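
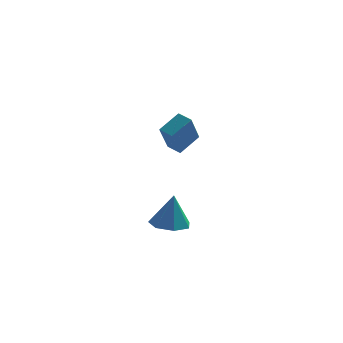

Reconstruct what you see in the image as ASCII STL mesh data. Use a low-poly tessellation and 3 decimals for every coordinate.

solid 
facet normal -0.102 -0.031 -0.994
outer loop
vertex 3.652 -1.988 -1.39
vertex 2.794 -2.529 -1.285
vertex 2.906 -1.516 -1.328
endloop
endfacet
facet normal 0.519 0.772 0.367
outer loop
vertex 3.652 -1.988 -1.39
vertex 2.906 -1.516 -1.328
vertex 2.986 -2.471 0.565
endloop
endfacet
facet normal -0.104 -0.031 -0.994
outer loop
vertex 2.906 -1.516 -1.328
vertex 2.794 -2.529 -1.285
vertex 2.076 -1.806 -1.232
endloop
endfacet
facet normal -0.249 0.860 0.445
outer loop
vertex 2.906 -1.516 -1.328
vertex 2.076 -1.806 -1.232
vertex 2.986 -2.471 0.565
endloop
endfacet
facet normal -0.104 -0.031 -0.994
outer loop
vertex 2.076 -1.806 -1.232
vertex 2.794 -2.529 -1.285
vertex 1.786 -2.641 -1.176
endloop
endfacet
facet normal -0.796 0.311 0.519
outer loop
vertex 2.076 -1.806 -1.232
vertex 1.786 -2.641 -1.176
vertex 2.986 -2.471 0.565
endloop
endfacet
facet normal -0.104 -0.031 -0.994
outer loop
vertex 1.786 -2.641 -1.176
vertex 2.794 -2.529 -1.285
vertex 2.255 -3.391 -1.202
endloop
endfacet
facet normal -0.709 -0.462 0.534
outer loop
vertex 1.786 -2.641 -1.176
vertex 2.255 -3.391 -1.202
vertex 2.986 -2.471 0.565
endloop
endfacet
facet normal -0.104 -0.031 -0.994
outer loop
vertex 2.255 -3.391 -1.202
vertex 2.794 -2.529 -1.285
vertex 3.13 -3.492 -1.29
endloop
endfacet
facet normal -0.053 -0.877 0.478
outer loop
vertex 2.255 -3.391 -1.202
vertex 3.13 -3.492 -1.29
vertex 2.986 -2.471 0.565
endloop
endfacet
facet normal -0.103 -0.031 -0.994
outer loop
vertex 3.13 -3.492 -1.29
vertex 2.794 -2.529 -1.285
vertex 3.752 -2.867 -1.374
endloop
endfacet
facet normal 0.677 -0.621 0.394
outer loop
vertex 3.13 -3.492 -1.29
vertex 3.752 -2.867 -1.374
vertex 2.986 -2.471 0.565
endloop
endfacet
facet normal -0.103 -0.030 -0.994
outer loop
vertex 3.752 -2.867 -1.374
vertex 2.794 -2.529 -1.285
vertex 3.652 -1.988 -1.39
endloop
endfacet
facet normal 0.932 0.112 0.345
outer loop
vertex 3.752 -2.867 -1.374
vertex 3.652 -1.988 -1.39
vertex 2.986 -2.471 0.565
endloop
endfacet
facet normal -0.567 -0.607 -0.557
outer loop
vertex 2.258 2.014 2.699
vertex 1.564 2.439 2.942
vertex 2.483 3.329 1.039
endloop
endfacet
facet normal 0.817 -0.501 -0.286
outer loop
vertex 3.316 4.221 1.858
vertex 2.258 2.014 2.699
vertex 2.483 3.329 1.039
endloop
endfacet
facet normal -0.567 -0.607 -0.557
outer loop
vertex 2.483 3.329 1.039
vertex 1.564 2.439 2.942
vertex 1.788 3.755 1.282
endloop
endfacet
facet normal 0.106 0.617 -0.780
outer loop
vertex 1.788 3.755 1.282
vertex 3.316 4.221 1.858
vertex 2.483 3.329 1.039
endloop
endfacet
facet normal -0.105 -0.617 0.780
outer loop
vertex 2.258 2.014 2.699
vertex 2.397 3.331 3.761
vertex 1.564 2.439 2.942
endloop
endfacet
facet normal 0.817 -0.501 -0.287
outer loop
vertex 3.092 2.905 3.518
vertex 2.258 2.014 2.699
vertex 3.316 4.221 1.858
endloop
endfacet
facet normal -0.106 -0.617 0.779
outer loop
vertex 3.092 2.905 3.518
vertex 2.397 3.331 3.761
vertex 2.258 2.014 2.699
endloop
endfacet
facet normal -0.817 0.500 0.286
outer loop
vertex 1.564 2.439 2.942
vertex 2.397 3.331 3.761
vertex 1.788 3.755 1.282
endloop
endfacet
facet normal 0.105 0.618 -0.779
outer loop
vertex 2.622 4.646 2.101
vertex 3.316 4.221 1.858
vertex 1.788 3.755 1.282
endloop
endfacet
facet normal -0.817 0.501 0.286
outer loop
vertex 1.788 3.755 1.282
vertex 2.397 3.331 3.761
vertex 2.622 4.646 2.101
endloop
endfacet
facet normal 0.567 0.607 0.557
outer loop
vertex 2.622 4.646 2.101
vertex 3.092 2.905 3.518
vertex 3.316 4.221 1.858
endloop
endfacet
facet normal 0.567 0.607 0.557
outer loop
vertex 2.397 3.331 3.761
vertex 3.092 2.905 3.518
vertex 2.622 4.646 2.101
endloop
endfacet

endsolid


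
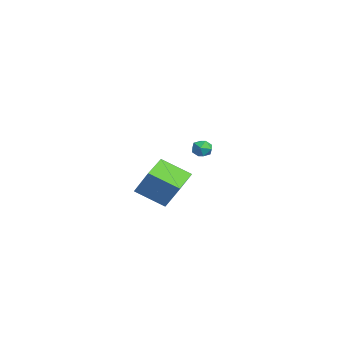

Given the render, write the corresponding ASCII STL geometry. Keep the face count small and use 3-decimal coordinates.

solid 
facet normal -0.859 0.479 0.181
outer loop
vertex 2.535 0.36 1.673
vertex 3.147 1.796 0.776
vertex 1.907 -0.24 0.282
endloop
endfacet
facet normal -0.340 -0.798 0.498
outer loop
vertex 3.513 -1.136 -0.056
vertex 2.535 0.36 1.673
vertex 1.907 -0.24 0.282
endloop
endfacet
facet normal -0.859 0.479 0.181
outer loop
vertex 1.907 -0.24 0.282
vertex 3.147 1.796 0.776
vertex 2.519 1.196 -0.614
endloop
endfacet
facet normal -0.383 -0.366 -0.848
outer loop
vertex 2.519 1.196 -0.614
vertex 3.513 -1.136 -0.056
vertex 1.907 -0.24 0.282
endloop
endfacet
facet normal 0.383 0.366 0.848
outer loop
vertex 2.535 0.36 1.673
vertex 4.753 0.9 0.438
vertex 3.147 1.796 0.776
endloop
endfacet
facet normal -0.340 -0.798 0.498
outer loop
vertex 4.141 -0.536 1.334
vertex 2.535 0.36 1.673
vertex 3.513 -1.136 -0.056
endloop
endfacet
facet normal 0.383 0.366 0.848
outer loop
vertex 4.141 -0.536 1.334
vertex 4.753 0.9 0.438
vertex 2.535 0.36 1.673
endloop
endfacet
facet normal 0.340 0.798 -0.498
outer loop
vertex 3.147 1.796 0.776
vertex 4.753 0.9 0.438
vertex 2.519 1.196 -0.614
endloop
endfacet
facet normal -0.383 -0.366 -0.848
outer loop
vertex 4.125 0.3 -0.953
vertex 3.513 -1.136 -0.056
vertex 2.519 1.196 -0.614
endloop
endfacet
facet normal 0.340 0.798 -0.498
outer loop
vertex 2.519 1.196 -0.614
vertex 4.753 0.9 0.438
vertex 4.125 0.3 -0.953
endloop
endfacet
facet normal 0.859 -0.479 -0.181
outer loop
vertex 4.125 0.3 -0.953
vertex 4.141 -0.536 1.334
vertex 3.513 -1.136 -0.056
endloop
endfacet
facet normal 0.859 -0.479 -0.181
outer loop
vertex 4.753 0.9 0.438
vertex 4.141 -0.536 1.334
vertex 4.125 0.3 -0.953
endloop
endfacet
facet normal -0.482 0.808 -0.340
outer loop
vertex -3.155 3.953 -0.163
vertex -3.721 3.698 0.033
vertex -3.376 4.074 0.438
endloop
endfacet
facet normal 0.179 0.975 -0.130
outer loop
vertex -3.155 3.953 -0.163
vertex -3.376 4.074 0.438
vertex -2.744 3.945 0.343
endloop
endfacet
facet normal 0.637 0.579 -0.508
outer loop
vertex -3.155 3.953 -0.163
vertex -2.744 3.945 0.343
vertex -2.699 3.488 -0.121
endloop
endfacet
facet normal 0.259 0.168 -0.951
outer loop
vertex -3.155 3.953 -0.163
vertex -2.699 3.488 -0.121
vertex -3.303 3.336 -0.312
endloop
endfacet
facet normal -0.432 0.308 -0.847
outer loop
vertex -3.155 3.953 -0.163
vertex -3.303 3.336 -0.312
vertex -3.721 3.698 0.033
endloop
endfacet
facet normal 0.246 0.793 0.558
outer loop
vertex -2.744 3.945 0.343
vertex -3.376 4.074 0.438
vertex -3.057 3.684 0.852
endloop
endfacet
facet normal -0.824 0.523 0.217
outer loop
vertex -3.376 4.074 0.438
vertex -3.721 3.698 0.033
vertex -3.661 3.532 0.661
endloop
endfacet
facet normal -0.745 -0.284 -0.604
outer loop
vertex -3.721 3.698 0.033
vertex -3.303 3.336 -0.312
vertex -3.616 3.075 0.197
endloop
endfacet
facet normal 0.374 -0.514 -0.772
outer loop
vertex -3.303 3.336 -0.312
vertex -2.699 3.488 -0.121
vertex -2.984 2.946 0.102
endloop
endfacet
facet normal 0.987 0.152 -0.054
outer loop
vertex -2.699 3.488 -0.121
vertex -2.744 3.945 0.343
vertex -2.639 3.322 0.507
endloop
endfacet
facet normal -0.259 -0.168 0.951
outer loop
vertex -3.205 3.067 0.703
vertex -3.057 3.684 0.852
vertex -3.661 3.532 0.661
endloop
endfacet
facet normal -0.637 -0.579 0.508
outer loop
vertex -3.205 3.067 0.703
vertex -3.661 3.532 0.661
vertex -3.616 3.075 0.197
endloop
endfacet
facet normal -0.179 -0.975 0.130
outer loop
vertex -3.205 3.067 0.703
vertex -3.616 3.075 0.197
vertex -2.984 2.946 0.102
endloop
endfacet
facet normal 0.482 -0.808 0.340
outer loop
vertex -3.205 3.067 0.703
vertex -2.984 2.946 0.102
vertex -2.639 3.322 0.507
endloop
endfacet
facet normal 0.432 -0.308 0.847
outer loop
vertex -3.205 3.067 0.703
vertex -2.639 3.322 0.507
vertex -3.057 3.684 0.852
endloop
endfacet
facet normal -0.374 0.514 0.772
outer loop
vertex -3.661 3.532 0.661
vertex -3.057 3.684 0.852
vertex -3.376 4.074 0.438
endloop
endfacet
facet normal -0.987 -0.152 0.054
outer loop
vertex -3.616 3.075 0.197
vertex -3.661 3.532 0.661
vertex -3.721 3.698 0.033
endloop
endfacet
facet normal -0.246 -0.793 -0.558
outer loop
vertex -2.984 2.946 0.102
vertex -3.616 3.075 0.197
vertex -3.303 3.336 -0.312
endloop
endfacet
facet normal 0.824 -0.523 -0.217
outer loop
vertex -2.639 3.322 0.507
vertex -2.984 2.946 0.102
vertex -2.699 3.488 -0.121
endloop
endfacet
facet normal 0.745 0.284 0.604
outer loop
vertex -3.057 3.684 0.852
vertex -2.639 3.322 0.507
vertex -2.744 3.945 0.343
endloop
endfacet

endsolid


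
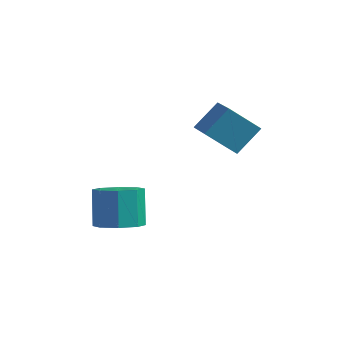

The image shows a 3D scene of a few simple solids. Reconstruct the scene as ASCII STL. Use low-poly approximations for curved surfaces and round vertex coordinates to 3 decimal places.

solid 
facet normal 0.230 -0.404 -0.886
outer loop
vertex 0.747 -2.951 -0.371
vertex -0.204 -2.721 -0.723
vertex 0.713 -2.231 -0.708
endloop
endfacet
facet normal 0.972 0.135 0.191
outer loop
vertex 0.747 -2.951 -0.371
vertex 0.713 -2.231 -0.708
vertex 0.336 -2.229 1.214
endloop
endfacet
facet normal 0.972 0.136 0.191
outer loop
vertex 0.336 -2.229 1.214
vertex 0.713 -2.231 -0.708
vertex 0.301 -1.508 0.877
endloop
endfacet
facet normal -0.229 0.403 0.886
outer loop
vertex 0.336 -2.229 1.214
vertex 0.301 -1.508 0.877
vertex -0.616 -1.999 0.863
endloop
endfacet
facet normal 0.230 -0.404 -0.886
outer loop
vertex 0.713 -2.231 -0.708
vertex -0.204 -2.721 -0.723
vertex 0.141 -1.798 -1.054
endloop
endfacet
facet normal 0.657 0.736 -0.165
outer loop
vertex 0.713 -2.231 -0.708
vertex 0.141 -1.798 -1.054
vertex 0.301 -1.508 0.877
endloop
endfacet
facet normal 0.657 0.735 -0.165
outer loop
vertex 0.301 -1.508 0.877
vertex 0.141 -1.798 -1.054
vertex -0.27 -1.075 0.532
endloop
endfacet
facet normal -0.229 0.403 0.886
outer loop
vertex 0.301 -1.508 0.877
vertex -0.27 -1.075 0.532
vertex -0.616 -1.999 0.863
endloop
endfacet
facet normal 0.229 -0.403 -0.886
outer loop
vertex 0.141 -1.798 -1.054
vertex -0.204 -2.721 -0.723
vertex -0.633 -1.906 -1.205
endloop
endfacet
facet normal -0.044 0.905 -0.424
outer loop
vertex 0.141 -1.798 -1.054
vertex -0.633 -1.906 -1.205
vertex -0.27 -1.075 0.532
endloop
endfacet
facet normal -0.043 0.905 -0.424
outer loop
vertex -0.27 -1.075 0.532
vertex -0.633 -1.906 -1.205
vertex -1.044 -1.183 0.38
endloop
endfacet
facet normal -0.230 0.403 0.886
outer loop
vertex -0.27 -1.075 0.532
vertex -1.044 -1.183 0.38
vertex -0.616 -1.999 0.863
endloop
endfacet
facet normal 0.229 -0.403 -0.886
outer loop
vertex -0.633 -1.906 -1.205
vertex -0.204 -2.721 -0.723
vertex -1.156 -2.491 -1.074
endloop
endfacet
facet normal -0.718 0.544 -0.434
outer loop
vertex -0.633 -1.906 -1.205
vertex -1.156 -2.491 -1.074
vertex -1.044 -1.183 0.38
endloop
endfacet
facet normal -0.718 0.544 -0.434
outer loop
vertex -1.044 -1.183 0.38
vertex -1.156 -2.491 -1.074
vertex -1.567 -1.769 0.511
endloop
endfacet
facet normal -0.230 0.403 0.886
outer loop
vertex -1.044 -1.183 0.38
vertex -1.567 -1.769 0.511
vertex -0.616 -1.999 0.863
endloop
endfacet
facet normal 0.229 -0.403 -0.886
outer loop
vertex -1.156 -2.491 -1.074
vertex -0.204 -2.721 -0.723
vertex -1.121 -3.212 -0.737
endloop
endfacet
facet normal -0.972 -0.136 -0.190
outer loop
vertex -1.156 -2.491 -1.074
vertex -1.121 -3.212 -0.737
vertex -1.567 -1.769 0.511
endloop
endfacet
facet normal -0.972 -0.135 -0.191
outer loop
vertex -1.567 -1.769 0.511
vertex -1.121 -3.212 -0.737
vertex -1.533 -2.489 0.848
endloop
endfacet
facet normal -0.230 0.404 0.886
outer loop
vertex -1.567 -1.769 0.511
vertex -1.533 -2.489 0.848
vertex -0.616 -1.999 0.863
endloop
endfacet
facet normal 0.229 -0.403 -0.886
outer loop
vertex -1.121 -3.212 -0.737
vertex -0.204 -2.721 -0.723
vertex -0.55 -3.645 -0.392
endloop
endfacet
facet normal -0.657 -0.735 0.165
outer loop
vertex -1.121 -3.212 -0.737
vertex -0.55 -3.645 -0.392
vertex -1.533 -2.489 0.848
endloop
endfacet
facet normal -0.657 -0.736 0.165
outer loop
vertex -1.533 -2.489 0.848
vertex -0.55 -3.645 -0.392
vertex -0.961 -2.922 1.194
endloop
endfacet
facet normal -0.230 0.404 0.886
outer loop
vertex -1.533 -2.489 0.848
vertex -0.961 -2.922 1.194
vertex -0.616 -1.999 0.863
endloop
endfacet
facet normal 0.230 -0.403 -0.886
outer loop
vertex -0.55 -3.645 -0.392
vertex -0.204 -2.721 -0.723
vertex 0.224 -3.537 -0.24
endloop
endfacet
facet normal 0.043 -0.905 0.424
outer loop
vertex -0.55 -3.645 -0.392
vertex 0.224 -3.537 -0.24
vertex -0.961 -2.922 1.194
endloop
endfacet
facet normal 0.044 -0.905 0.424
outer loop
vertex -0.961 -2.922 1.194
vertex 0.224 -3.537 -0.24
vertex -0.187 -2.814 1.345
endloop
endfacet
facet normal -0.229 0.403 0.886
outer loop
vertex -0.961 -2.922 1.194
vertex -0.187 -2.814 1.345
vertex -0.616 -1.999 0.863
endloop
endfacet
facet normal 0.230 -0.403 -0.886
outer loop
vertex 0.224 -3.537 -0.24
vertex -0.204 -2.721 -0.723
vertex 0.747 -2.951 -0.371
endloop
endfacet
facet normal 0.718 -0.544 0.434
outer loop
vertex 0.224 -3.537 -0.24
vertex 0.747 -2.951 -0.371
vertex -0.187 -2.814 1.345
endloop
endfacet
facet normal 0.718 -0.544 0.434
outer loop
vertex -0.187 -2.814 1.345
vertex 0.747 -2.951 -0.371
vertex 0.336 -2.229 1.214
endloop
endfacet
facet normal -0.229 0.403 0.886
outer loop
vertex -0.187 -2.814 1.345
vertex 0.336 -2.229 1.214
vertex -0.616 -1.999 0.863
endloop
endfacet
facet normal -0.662 -0.343 0.667
outer loop
vertex 2.573 1.349 4.586
vertex 1.569 2.413 4.137
vertex 2.0 0.351 3.504
endloop
endfacet
facet normal 0.656 -0.695 0.294
outer loop
vertex 3.151 0.947 2.343
vertex 2.573 1.349 4.586
vertex 2.0 0.351 3.504
endloop
endfacet
facet normal -0.662 -0.343 0.667
outer loop
vertex 2.0 0.351 3.504
vertex 1.569 2.413 4.137
vertex 0.996 1.414 3.054
endloop
endfacet
facet normal -0.363 -0.632 -0.684
outer loop
vertex 0.996 1.414 3.054
vertex 3.151 0.947 2.343
vertex 2.0 0.351 3.504
endloop
endfacet
facet normal 0.363 0.632 0.685
outer loop
vertex 2.573 1.349 4.586
vertex 2.72 3.009 2.976
vertex 1.569 2.413 4.137
endloop
endfacet
facet normal 0.656 -0.695 0.294
outer loop
vertex 3.724 1.946 3.426
vertex 2.573 1.349 4.586
vertex 3.151 0.947 2.343
endloop
endfacet
facet normal 0.362 0.632 0.685
outer loop
vertex 3.724 1.946 3.426
vertex 2.72 3.009 2.976
vertex 2.573 1.349 4.586
endloop
endfacet
facet normal -0.656 0.695 -0.294
outer loop
vertex 1.569 2.413 4.137
vertex 2.72 3.009 2.976
vertex 0.996 1.414 3.054
endloop
endfacet
facet normal -0.363 -0.632 -0.685
outer loop
vertex 2.147 2.011 1.894
vertex 3.151 0.947 2.343
vertex 0.996 1.414 3.054
endloop
endfacet
facet normal -0.656 0.695 -0.294
outer loop
vertex 0.996 1.414 3.054
vertex 2.72 3.009 2.976
vertex 2.147 2.011 1.894
endloop
endfacet
facet normal 0.662 0.343 -0.667
outer loop
vertex 2.147 2.011 1.894
vertex 3.724 1.946 3.426
vertex 3.151 0.947 2.343
endloop
endfacet
facet normal 0.662 0.343 -0.667
outer loop
vertex 2.72 3.009 2.976
vertex 3.724 1.946 3.426
vertex 2.147 2.011 1.894
endloop
endfacet

endsolid


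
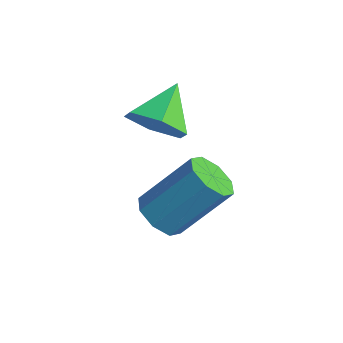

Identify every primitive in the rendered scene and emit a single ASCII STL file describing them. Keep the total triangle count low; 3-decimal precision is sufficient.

solid 
facet normal 0.359 -0.759 -0.544
outer loop
vertex 1.786 -3.81 1.398
vertex 1.189 -3.579 0.682
vertex 2.066 -3.191 0.719
endloop
endfacet
facet normal 0.602 0.451 0.659
outer loop
vertex 1.786 -3.81 1.398
vertex 2.066 -3.191 0.719
vertex 0.651 -2.441 1.498
endloop
endfacet
facet normal 0.359 -0.759 -0.544
outer loop
vertex 2.066 -3.191 0.719
vertex 1.189 -3.579 0.682
vertex 1.469 -2.961 0.004
endloop
endfacet
facet normal 0.435 0.897 -0.074
outer loop
vertex 2.066 -3.191 0.719
vertex 1.469 -2.961 0.004
vertex 0.651 -2.441 1.498
endloop
endfacet
facet normal 0.359 -0.759 -0.544
outer loop
vertex 1.469 -2.961 0.004
vertex 1.189 -3.579 0.682
vertex 0.592 -3.349 -0.033
endloop
endfacet
facet normal -0.340 0.814 -0.470
outer loop
vertex 1.469 -2.961 0.004
vertex 0.592 -3.349 -0.033
vertex 0.651 -2.441 1.498
endloop
endfacet
facet normal 0.358 -0.760 -0.543
outer loop
vertex 0.592 -3.349 -0.033
vertex 1.189 -3.579 0.682
vertex 0.311 -3.967 0.646
endloop
endfacet
facet normal -0.949 0.286 -0.133
outer loop
vertex 0.592 -3.349 -0.033
vertex 0.311 -3.967 0.646
vertex 0.651 -2.441 1.498
endloop
endfacet
facet normal 0.358 -0.759 -0.544
outer loop
vertex 0.311 -3.967 0.646
vertex 1.189 -3.579 0.682
vertex 0.909 -4.198 1.361
endloop
endfacet
facet normal -0.782 -0.162 0.602
outer loop
vertex 0.311 -3.967 0.646
vertex 0.909 -4.198 1.361
vertex 0.651 -2.441 1.498
endloop
endfacet
facet normal 0.359 -0.759 -0.544
outer loop
vertex 0.909 -4.198 1.361
vertex 1.189 -3.579 0.682
vertex 1.786 -3.81 1.398
endloop
endfacet
facet normal -0.007 -0.079 0.997
outer loop
vertex 0.909 -4.198 1.361
vertex 1.786 -3.81 1.398
vertex 0.651 -2.441 1.498
endloop
endfacet
facet normal -0.323 -0.600 -0.732
outer loop
vertex 2.517 -3.741 -2.911
vertex 1.932 -4.007 -2.435
vertex 2.006 -3.407 -2.959
endloop
endfacet
facet normal 0.446 0.585 -0.677
outer loop
vertex 2.517 -3.741 -2.911
vertex 2.006 -3.407 -2.959
vertex 3.193 -2.488 -1.382
endloop
endfacet
facet normal 0.447 0.585 -0.677
outer loop
vertex 3.193 -2.488 -1.382
vertex 2.006 -3.407 -2.959
vertex 2.683 -2.154 -1.43
endloop
endfacet
facet normal 0.324 0.600 0.731
outer loop
vertex 3.193 -2.488 -1.382
vertex 2.683 -2.154 -1.43
vertex 2.608 -2.753 -0.905
endloop
endfacet
facet normal -0.324 -0.599 -0.732
outer loop
vertex 2.006 -3.407 -2.959
vertex 1.932 -4.007 -2.435
vertex 1.452 -3.424 -2.7
endloop
endfacet
facet normal -0.274 0.800 -0.534
outer loop
vertex 2.006 -3.407 -2.959
vertex 1.452 -3.424 -2.7
vertex 2.683 -2.154 -1.43
endloop
endfacet
facet normal -0.275 0.800 -0.534
outer loop
vertex 2.683 -2.154 -1.43
vertex 1.452 -3.424 -2.7
vertex 2.128 -2.171 -1.17
endloop
endfacet
facet normal 0.324 0.600 0.731
outer loop
vertex 2.683 -2.154 -1.43
vertex 2.128 -2.171 -1.17
vertex 2.608 -2.753 -0.905
endloop
endfacet
facet normal -0.324 -0.599 -0.732
outer loop
vertex 1.452 -3.424 -2.7
vertex 1.932 -4.007 -2.435
vertex 1.178 -3.783 -2.285
endloop
endfacet
facet normal -0.834 0.546 -0.079
outer loop
vertex 1.452 -3.424 -2.7
vertex 1.178 -3.783 -2.285
vertex 2.128 -2.171 -1.17
endloop
endfacet
facet normal -0.834 0.546 -0.078
outer loop
vertex 2.128 -2.171 -1.17
vertex 1.178 -3.783 -2.285
vertex 1.855 -2.529 -0.756
endloop
endfacet
facet normal 0.323 0.600 0.732
outer loop
vertex 2.128 -2.171 -1.17
vertex 1.855 -2.529 -0.756
vertex 2.608 -2.753 -0.905
endloop
endfacet
facet normal -0.324 -0.601 -0.731
outer loop
vertex 1.178 -3.783 -2.285
vertex 1.932 -4.007 -2.435
vertex 1.347 -4.272 -1.958
endloop
endfacet
facet normal -0.905 -0.029 0.424
outer loop
vertex 1.178 -3.783 -2.285
vertex 1.347 -4.272 -1.958
vertex 1.855 -2.529 -0.756
endloop
endfacet
facet normal -0.906 -0.028 0.423
outer loop
vertex 1.855 -2.529 -0.756
vertex 1.347 -4.272 -1.958
vertex 2.023 -3.019 -0.429
endloop
endfacet
facet normal 0.323 0.599 0.732
outer loop
vertex 1.855 -2.529 -0.756
vertex 2.023 -3.019 -0.429
vertex 2.608 -2.753 -0.905
endloop
endfacet
facet normal -0.324 -0.600 -0.731
outer loop
vertex 1.347 -4.272 -1.958
vertex 1.932 -4.007 -2.435
vertex 1.857 -4.606 -1.91
endloop
endfacet
facet normal -0.447 -0.585 0.677
outer loop
vertex 1.347 -4.272 -1.958
vertex 1.857 -4.606 -1.91
vertex 2.023 -3.019 -0.429
endloop
endfacet
facet normal -0.446 -0.585 0.677
outer loop
vertex 2.023 -3.019 -0.429
vertex 1.857 -4.606 -1.91
vertex 2.534 -3.353 -0.381
endloop
endfacet
facet normal 0.323 0.600 0.732
outer loop
vertex 2.023 -3.019 -0.429
vertex 2.534 -3.353 -0.381
vertex 2.608 -2.753 -0.905
endloop
endfacet
facet normal -0.324 -0.600 -0.731
outer loop
vertex 1.857 -4.606 -1.91
vertex 1.932 -4.007 -2.435
vertex 2.412 -4.589 -2.17
endloop
endfacet
facet normal 0.275 -0.800 0.534
outer loop
vertex 1.857 -4.606 -1.91
vertex 2.412 -4.589 -2.17
vertex 2.534 -3.353 -0.381
endloop
endfacet
facet normal 0.274 -0.800 0.534
outer loop
vertex 2.534 -3.353 -0.381
vertex 2.412 -4.589 -2.17
vertex 3.088 -3.336 -0.64
endloop
endfacet
facet normal 0.324 0.599 0.732
outer loop
vertex 2.534 -3.353 -0.381
vertex 3.088 -3.336 -0.64
vertex 2.608 -2.753 -0.905
endloop
endfacet
facet normal -0.323 -0.600 -0.732
outer loop
vertex 2.412 -4.589 -2.17
vertex 1.932 -4.007 -2.435
vertex 2.685 -4.231 -2.584
endloop
endfacet
facet normal 0.834 -0.546 0.078
outer loop
vertex 2.412 -4.589 -2.17
vertex 2.685 -4.231 -2.584
vertex 3.088 -3.336 -0.64
endloop
endfacet
facet normal 0.834 -0.546 0.078
outer loop
vertex 3.088 -3.336 -0.64
vertex 2.685 -4.231 -2.584
vertex 3.362 -2.977 -1.055
endloop
endfacet
facet normal 0.324 0.599 0.732
outer loop
vertex 3.088 -3.336 -0.64
vertex 3.362 -2.977 -1.055
vertex 2.608 -2.753 -0.905
endloop
endfacet
facet normal -0.323 -0.599 -0.732
outer loop
vertex 2.685 -4.231 -2.584
vertex 1.932 -4.007 -2.435
vertex 2.517 -3.741 -2.911
endloop
endfacet
facet normal 0.905 0.028 -0.424
outer loop
vertex 2.685 -4.231 -2.584
vertex 2.517 -3.741 -2.911
vertex 3.362 -2.977 -1.055
endloop
endfacet
facet normal 0.905 0.029 -0.424
outer loop
vertex 3.362 -2.977 -1.055
vertex 2.517 -3.741 -2.911
vertex 3.193 -2.488 -1.382
endloop
endfacet
facet normal 0.324 0.601 0.731
outer loop
vertex 3.362 -2.977 -1.055
vertex 3.193 -2.488 -1.382
vertex 2.608 -2.753 -0.905
endloop
endfacet

endsolid


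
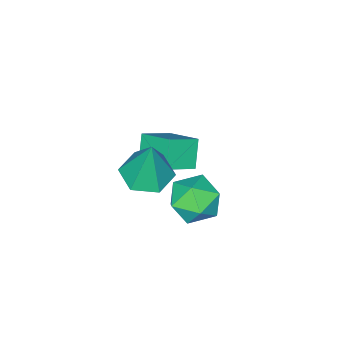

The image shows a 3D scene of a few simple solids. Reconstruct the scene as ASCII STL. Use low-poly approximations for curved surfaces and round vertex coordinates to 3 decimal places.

solid 
facet normal -0.085 -0.207 -0.975
outer loop
vertex 2.623 -0.489 -0.205
vertex 1.557 -0.675 -0.072
vertex 1.909 0.327 -0.316
endloop
endfacet
facet normal 0.723 0.660 0.205
outer loop
vertex 2.623 -0.489 -0.205
vertex 1.909 0.327 -0.316
vertex 1.743 -0.225 2.052
endloop
endfacet
facet normal -0.085 -0.207 -0.975
outer loop
vertex 1.909 0.327 -0.316
vertex 1.557 -0.675 -0.072
vertex 0.843 0.141 -0.183
endloop
endfacet
facet normal -0.142 0.966 0.215
outer loop
vertex 1.909 0.327 -0.316
vertex 0.843 0.141 -0.183
vertex 1.743 -0.225 2.052
endloop
endfacet
facet normal -0.085 -0.207 -0.975
outer loop
vertex 0.843 0.141 -0.183
vertex 1.557 -0.675 -0.072
vertex 0.491 -0.861 0.06
endloop
endfacet
facet normal -0.831 0.388 0.398
outer loop
vertex 0.843 0.141 -0.183
vertex 0.491 -0.861 0.06
vertex 1.743 -0.225 2.052
endloop
endfacet
facet normal -0.085 -0.206 -0.975
outer loop
vertex 0.491 -0.861 0.06
vertex 1.557 -0.675 -0.072
vertex 1.205 -1.678 0.171
endloop
endfacet
facet normal -0.655 -0.495 0.570
outer loop
vertex 0.491 -0.861 0.06
vertex 1.205 -1.678 0.171
vertex 1.743 -0.225 2.052
endloop
endfacet
facet normal -0.085 -0.206 -0.975
outer loop
vertex 1.205 -1.678 0.171
vertex 1.557 -0.675 -0.072
vertex 2.271 -1.491 0.038
endloop
endfacet
facet normal 0.210 -0.802 0.559
outer loop
vertex 1.205 -1.678 0.171
vertex 2.271 -1.491 0.038
vertex 1.743 -0.225 2.052
endloop
endfacet
facet normal -0.086 -0.206 -0.975
outer loop
vertex 2.271 -1.491 0.038
vertex 1.557 -0.675 -0.072
vertex 2.623 -0.489 -0.205
endloop
endfacet
facet normal 0.899 -0.224 0.377
outer loop
vertex 2.271 -1.491 0.038
vertex 2.623 -0.489 -0.205
vertex 1.743 -0.225 2.052
endloop
endfacet
facet normal -0.521 -0.380 0.764
outer loop
vertex -1.333 -3.86 -2.211
vertex -1.318 -2.288 -1.419
vertex -2.605 -3.501 -2.899
endloop
endfacet
facet normal -0.008 -0.893 -0.450
outer loop
vertex -1.882 -2.972 -3.961
vertex -1.333 -3.86 -2.211
vertex -2.605 -3.501 -2.899
endloop
endfacet
facet normal -0.520 -0.381 0.764
outer loop
vertex -2.605 -3.501 -2.899
vertex -1.318 -2.288 -1.419
vertex -2.59 -1.929 -2.106
endloop
endfacet
facet normal -0.854 0.241 -0.461
outer loop
vertex -2.59 -1.929 -2.106
vertex -1.882 -2.972 -3.961
vertex -2.605 -3.501 -2.899
endloop
endfacet
facet normal 0.854 -0.241 0.461
outer loop
vertex -1.333 -3.86 -2.211
vertex -0.595 -1.759 -2.481
vertex -1.318 -2.288 -1.419
endloop
endfacet
facet normal -0.009 -0.893 -0.450
outer loop
vertex -0.61 -3.331 -3.274
vertex -1.333 -3.86 -2.211
vertex -1.882 -2.972 -3.961
endloop
endfacet
facet normal 0.854 -0.241 0.461
outer loop
vertex -0.61 -3.331 -3.274
vertex -0.595 -1.759 -2.481
vertex -1.333 -3.86 -2.211
endloop
endfacet
facet normal 0.009 0.893 0.451
outer loop
vertex -1.318 -2.288 -1.419
vertex -0.595 -1.759 -2.481
vertex -2.59 -1.929 -2.106
endloop
endfacet
facet normal -0.854 0.241 -0.461
outer loop
vertex -1.867 -1.4 -3.169
vertex -1.882 -2.972 -3.961
vertex -2.59 -1.929 -2.106
endloop
endfacet
facet normal 0.009 0.893 0.450
outer loop
vertex -2.59 -1.929 -2.106
vertex -0.595 -1.759 -2.481
vertex -1.867 -1.4 -3.169
endloop
endfacet
facet normal 0.520 0.380 -0.765
outer loop
vertex -1.867 -1.4 -3.169
vertex -0.61 -3.331 -3.274
vertex -1.882 -2.972 -3.961
endloop
endfacet
facet normal 0.521 0.381 -0.764
outer loop
vertex -0.595 -1.759 -2.481
vertex -0.61 -3.331 -3.274
vertex -1.867 -1.4 -3.169
endloop
endfacet
facet normal -0.668 0.740 -0.075
outer loop
vertex 1.165 2.551 -0.665
vertex 0.335 1.831 -0.376
vertex 0.889 2.413 0.428
endloop
endfacet
facet normal -0.030 0.993 0.118
outer loop
vertex 1.165 2.551 -0.665
vertex 0.889 2.413 0.428
vertex 1.98 2.482 0.122
endloop
endfacet
facet normal 0.441 0.810 -0.386
outer loop
vertex 1.165 2.551 -0.665
vertex 1.98 2.482 0.122
vertex 2.102 1.943 -0.87
endloop
endfacet
facet normal 0.094 0.445 -0.891
outer loop
vertex 1.165 2.551 -0.665
vertex 2.102 1.943 -0.87
vertex 1.085 1.541 -1.178
endloop
endfacet
facet normal -0.592 0.402 -0.699
outer loop
vertex 1.165 2.551 -0.665
vertex 1.085 1.541 -1.178
vertex 0.335 1.831 -0.376
endloop
endfacet
facet normal 0.161 0.669 0.725
outer loop
vertex 1.98 2.482 0.122
vertex 0.889 2.413 0.428
vertex 1.655 1.719 0.898
endloop
endfacet
facet normal -0.873 0.261 0.413
outer loop
vertex 0.889 2.413 0.428
vertex 0.335 1.831 -0.376
vertex 0.638 1.317 0.59
endloop
endfacet
facet normal -0.749 -0.288 -0.597
outer loop
vertex 0.335 1.831 -0.376
vertex 1.085 1.541 -1.178
vertex 0.76 0.778 -0.402
endloop
endfacet
facet normal 0.360 -0.217 -0.907
outer loop
vertex 1.085 1.541 -1.178
vertex 2.102 1.943 -0.87
vertex 1.851 0.847 -0.708
endloop
endfacet
facet normal 0.923 0.375 -0.090
outer loop
vertex 2.102 1.943 -0.87
vertex 1.98 2.482 0.122
vertex 2.405 1.429 0.096
endloop
endfacet
facet normal -0.094 -0.445 0.891
outer loop
vertex 1.575 0.709 0.385
vertex 1.655 1.719 0.898
vertex 0.638 1.317 0.59
endloop
endfacet
facet normal -0.441 -0.810 0.386
outer loop
vertex 1.575 0.709 0.385
vertex 0.638 1.317 0.59
vertex 0.76 0.778 -0.402
endloop
endfacet
facet normal 0.030 -0.993 -0.118
outer loop
vertex 1.575 0.709 0.385
vertex 0.76 0.778 -0.402
vertex 1.851 0.847 -0.708
endloop
endfacet
facet normal 0.668 -0.740 0.075
outer loop
vertex 1.575 0.709 0.385
vertex 1.851 0.847 -0.708
vertex 2.405 1.429 0.096
endloop
endfacet
facet normal 0.592 -0.402 0.699
outer loop
vertex 1.575 0.709 0.385
vertex 2.405 1.429 0.096
vertex 1.655 1.719 0.898
endloop
endfacet
facet normal -0.360 0.217 0.907
outer loop
vertex 0.638 1.317 0.59
vertex 1.655 1.719 0.898
vertex 0.889 2.413 0.428
endloop
endfacet
facet normal -0.923 -0.375 0.090
outer loop
vertex 0.76 0.778 -0.402
vertex 0.638 1.317 0.59
vertex 0.335 1.831 -0.376
endloop
endfacet
facet normal -0.161 -0.669 -0.725
outer loop
vertex 1.851 0.847 -0.708
vertex 0.76 0.778 -0.402
vertex 1.085 1.541 -1.178
endloop
endfacet
facet normal 0.873 -0.261 -0.413
outer loop
vertex 2.405 1.429 0.096
vertex 1.851 0.847 -0.708
vertex 2.102 1.943 -0.87
endloop
endfacet
facet normal 0.749 0.288 0.597
outer loop
vertex 1.655 1.719 0.898
vertex 2.405 1.429 0.096
vertex 1.98 2.482 0.122
endloop
endfacet

endsolid


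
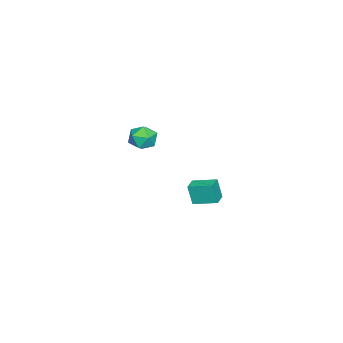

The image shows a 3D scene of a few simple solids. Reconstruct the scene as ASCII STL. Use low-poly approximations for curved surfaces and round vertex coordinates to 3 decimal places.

solid 
facet normal -0.996 -0.071 -0.053
outer loop
vertex -4.318 -2.397 -2.995
vertex -4.433 -1.032 -2.659
vertex -4.274 -2.09 -4.227
endloop
endfacet
facet normal 0.082 -0.968 -0.238
outer loop
vertex -3.407 -2.028 -4.181
vertex -4.318 -2.397 -2.995
vertex -4.274 -2.09 -4.227
endloop
endfacet
facet normal -0.996 -0.071 -0.053
outer loop
vertex -4.274 -2.09 -4.227
vertex -4.433 -1.032 -2.659
vertex -4.389 -0.725 -3.891
endloop
endfacet
facet normal 0.034 0.242 -0.970
outer loop
vertex -4.389 -0.725 -3.891
vertex -3.407 -2.028 -4.181
vertex -4.274 -2.09 -4.227
endloop
endfacet
facet normal -0.034 -0.242 0.970
outer loop
vertex -4.318 -2.397 -2.995
vertex -3.566 -0.97 -2.613
vertex -4.433 -1.032 -2.659
endloop
endfacet
facet normal 0.082 -0.968 -0.238
outer loop
vertex -3.451 -2.335 -2.949
vertex -4.318 -2.397 -2.995
vertex -3.407 -2.028 -4.181
endloop
endfacet
facet normal -0.034 -0.242 0.970
outer loop
vertex -3.451 -2.335 -2.949
vertex -3.566 -0.97 -2.613
vertex -4.318 -2.397 -2.995
endloop
endfacet
facet normal -0.082 0.968 0.238
outer loop
vertex -4.433 -1.032 -2.659
vertex -3.566 -0.97 -2.613
vertex -4.389 -0.725 -3.891
endloop
endfacet
facet normal 0.034 0.242 -0.970
outer loop
vertex -3.522 -0.663 -3.845
vertex -3.407 -2.028 -4.181
vertex -4.389 -0.725 -3.891
endloop
endfacet
facet normal -0.082 0.968 0.238
outer loop
vertex -4.389 -0.725 -3.891
vertex -3.566 -0.97 -2.613
vertex -3.522 -0.663 -3.845
endloop
endfacet
facet normal 0.996 0.071 0.053
outer loop
vertex -3.522 -0.663 -3.845
vertex -3.451 -2.335 -2.949
vertex -3.407 -2.028 -4.181
endloop
endfacet
facet normal 0.996 0.071 0.053
outer loop
vertex -3.566 -0.97 -2.613
vertex -3.451 -2.335 -2.949
vertex -3.522 -0.663 -3.845
endloop
endfacet
facet normal -0.570 0.323 0.755
outer loop
vertex 1.24 -2.157 3.804
vertex 0.854 -2.881 3.822
vertex 1.525 -2.763 4.278
endloop
endfacet
facet normal 0.071 0.635 0.769
outer loop
vertex 1.24 -2.157 3.804
vertex 1.525 -2.763 4.278
vertex 2.047 -2.299 3.847
endloop
endfacet
facet normal 0.164 0.975 0.149
outer loop
vertex 1.24 -2.157 3.804
vertex 2.047 -2.299 3.847
vertex 1.698 -2.13 3.124
endloop
endfacet
facet normal -0.421 0.872 -0.249
outer loop
vertex 1.24 -2.157 3.804
vertex 1.698 -2.13 3.124
vertex 0.961 -2.49 3.109
endloop
endfacet
facet normal -0.874 0.469 0.126
outer loop
vertex 1.24 -2.157 3.804
vertex 0.961 -2.49 3.109
vertex 0.854 -2.881 3.822
endloop
endfacet
facet normal 0.565 0.122 0.816
outer loop
vertex 2.047 -2.299 3.847
vertex 1.525 -2.763 4.278
vertex 2.159 -3.11 3.891
endloop
endfacet
facet normal -0.472 -0.383 0.794
outer loop
vertex 1.525 -2.763 4.278
vertex 0.854 -2.881 3.822
vertex 1.422 -3.47 3.876
endloop
endfacet
facet normal -0.964 -0.145 -0.224
outer loop
vertex 0.854 -2.881 3.822
vertex 0.961 -2.49 3.109
vertex 1.073 -3.301 3.153
endloop
endfacet
facet normal -0.230 0.506 -0.831
outer loop
vertex 0.961 -2.49 3.109
vertex 1.698 -2.13 3.124
vertex 1.595 -2.837 2.722
endloop
endfacet
facet normal 0.716 0.673 -0.188
outer loop
vertex 1.698 -2.13 3.124
vertex 2.047 -2.299 3.847
vertex 2.266 -2.719 3.178
endloop
endfacet
facet normal 0.421 -0.872 0.249
outer loop
vertex 1.88 -3.443 3.196
vertex 2.159 -3.11 3.891
vertex 1.422 -3.47 3.876
endloop
endfacet
facet normal -0.164 -0.975 -0.149
outer loop
vertex 1.88 -3.443 3.196
vertex 1.422 -3.47 3.876
vertex 1.073 -3.301 3.153
endloop
endfacet
facet normal -0.071 -0.635 -0.769
outer loop
vertex 1.88 -3.443 3.196
vertex 1.073 -3.301 3.153
vertex 1.595 -2.837 2.722
endloop
endfacet
facet normal 0.570 -0.323 -0.755
outer loop
vertex 1.88 -3.443 3.196
vertex 1.595 -2.837 2.722
vertex 2.266 -2.719 3.178
endloop
endfacet
facet normal 0.874 -0.469 -0.126
outer loop
vertex 1.88 -3.443 3.196
vertex 2.266 -2.719 3.178
vertex 2.159 -3.11 3.891
endloop
endfacet
facet normal 0.230 -0.506 0.831
outer loop
vertex 1.422 -3.47 3.876
vertex 2.159 -3.11 3.891
vertex 1.525 -2.763 4.278
endloop
endfacet
facet normal -0.716 -0.673 0.188
outer loop
vertex 1.073 -3.301 3.153
vertex 1.422 -3.47 3.876
vertex 0.854 -2.881 3.822
endloop
endfacet
facet normal -0.565 -0.122 -0.816
outer loop
vertex 1.595 -2.837 2.722
vertex 1.073 -3.301 3.153
vertex 0.961 -2.49 3.109
endloop
endfacet
facet normal 0.472 0.383 -0.794
outer loop
vertex 2.266 -2.719 3.178
vertex 1.595 -2.837 2.722
vertex 1.698 -2.13 3.124
endloop
endfacet
facet normal 0.964 0.145 0.224
outer loop
vertex 2.159 -3.11 3.891
vertex 2.266 -2.719 3.178
vertex 2.047 -2.299 3.847
endloop
endfacet

endsolid


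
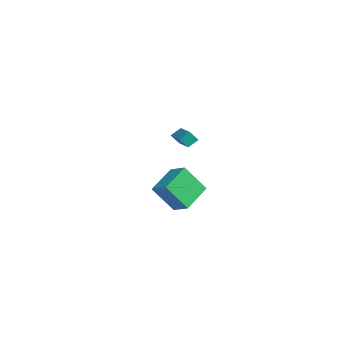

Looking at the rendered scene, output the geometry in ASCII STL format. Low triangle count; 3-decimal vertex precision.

solid 
facet normal -0.961 0.166 -0.221
outer loop
vertex -5.117 2.502 -1.132
vertex -5.113 3.213 -0.614
vertex -4.874 2.998 -1.817
endloop
endfacet
facet normal -0.004 -0.809 -0.587
outer loop
vertex -2.827 2.647 -1.346
vertex -5.117 2.502 -1.132
vertex -4.874 2.998 -1.817
endloop
endfacet
facet normal -0.961 0.164 -0.220
outer loop
vertex -4.874 2.998 -1.817
vertex -5.113 3.213 -0.614
vertex -4.871 3.71 -1.299
endloop
endfacet
facet normal 0.276 0.565 -0.778
outer loop
vertex -4.871 3.71 -1.299
vertex -2.827 2.647 -1.346
vertex -4.874 2.998 -1.817
endloop
endfacet
facet normal -0.276 -0.565 0.778
outer loop
vertex -5.117 2.502 -1.132
vertex -3.066 2.862 -0.143
vertex -5.113 3.213 -0.614
endloop
endfacet
facet normal -0.004 -0.809 -0.588
outer loop
vertex -3.069 2.15 -0.661
vertex -5.117 2.502 -1.132
vertex -2.827 2.647 -1.346
endloop
endfacet
facet normal -0.276 -0.565 0.778
outer loop
vertex -3.069 2.15 -0.661
vertex -3.066 2.862 -0.143
vertex -5.117 2.502 -1.132
endloop
endfacet
facet normal 0.003 0.809 0.588
outer loop
vertex -5.113 3.213 -0.614
vertex -3.066 2.862 -0.143
vertex -4.871 3.71 -1.299
endloop
endfacet
facet normal 0.276 0.565 -0.778
outer loop
vertex -2.823 3.358 -0.828
vertex -2.827 2.647 -1.346
vertex -4.871 3.71 -1.299
endloop
endfacet
facet normal 0.004 0.809 0.587
outer loop
vertex -4.871 3.71 -1.299
vertex -3.066 2.862 -0.143
vertex -2.823 3.358 -0.828
endloop
endfacet
facet normal 0.961 -0.165 0.220
outer loop
vertex -2.823 3.358 -0.828
vertex -3.069 2.15 -0.661
vertex -2.827 2.647 -1.346
endloop
endfacet
facet normal 0.961 -0.165 0.221
outer loop
vertex -3.066 2.862 -0.143
vertex -3.069 2.15 -0.661
vertex -2.823 3.358 -0.828
endloop
endfacet
facet normal -0.865 -0.283 -0.413
outer loop
vertex 3.542 -2.734 -1.422
vertex 2.558 -1.052 -0.513
vertex 3.988 -1.518 -3.188
endloop
endfacet
facet normal 0.457 -0.782 -0.423
outer loop
vertex 5.122 -1.148 -2.647
vertex 3.542 -2.734 -1.422
vertex 3.988 -1.518 -3.188
endloop
endfacet
facet normal -0.865 -0.283 -0.413
outer loop
vertex 3.988 -1.518 -3.188
vertex 2.558 -1.052 -0.513
vertex 3.004 0.163 -2.279
endloop
endfacet
facet normal 0.204 0.555 -0.806
outer loop
vertex 3.004 0.163 -2.279
vertex 5.122 -1.148 -2.647
vertex 3.988 -1.518 -3.188
endloop
endfacet
facet normal -0.204 -0.555 0.807
outer loop
vertex 3.542 -2.734 -1.422
vertex 3.692 -0.682 0.028
vertex 2.558 -1.052 -0.513
endloop
endfacet
facet normal 0.458 -0.782 -0.423
outer loop
vertex 4.676 -2.363 -0.881
vertex 3.542 -2.734 -1.422
vertex 5.122 -1.148 -2.647
endloop
endfacet
facet normal -0.203 -0.555 0.807
outer loop
vertex 4.676 -2.363 -0.881
vertex 3.692 -0.682 0.028
vertex 3.542 -2.734 -1.422
endloop
endfacet
facet normal -0.457 0.782 0.423
outer loop
vertex 2.558 -1.052 -0.513
vertex 3.692 -0.682 0.028
vertex 3.004 0.163 -2.279
endloop
endfacet
facet normal 0.203 0.555 -0.807
outer loop
vertex 4.138 0.534 -1.738
vertex 5.122 -1.148 -2.647
vertex 3.004 0.163 -2.279
endloop
endfacet
facet normal -0.458 0.782 0.423
outer loop
vertex 3.004 0.163 -2.279
vertex 3.692 -0.682 0.028
vertex 4.138 0.534 -1.738
endloop
endfacet
facet normal 0.866 0.283 0.413
outer loop
vertex 4.138 0.534 -1.738
vertex 4.676 -2.363 -0.881
vertex 5.122 -1.148 -2.647
endloop
endfacet
facet normal 0.865 0.283 0.413
outer loop
vertex 3.692 -0.682 0.028
vertex 4.676 -2.363 -0.881
vertex 4.138 0.534 -1.738
endloop
endfacet

endsolid


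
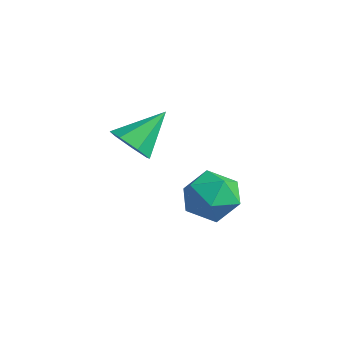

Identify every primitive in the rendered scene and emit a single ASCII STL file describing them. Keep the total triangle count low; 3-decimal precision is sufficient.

solid 
facet normal -0.169 0.953 -0.253
outer loop
vertex 3.656 2.583 0.061
vertex 2.913 2.549 0.43
vertex 3.582 2.783 0.864
endloop
endfacet
facet normal 0.529 0.834 -0.159
outer loop
vertex 3.656 2.583 0.061
vertex 3.582 2.783 0.864
vertex 4.227 2.325 0.607
endloop
endfacet
facet normal 0.726 0.318 -0.609
outer loop
vertex 3.656 2.583 0.061
vertex 4.227 2.325 0.607
vertex 3.956 1.809 0.015
endloop
endfacet
facet normal 0.152 0.117 -0.981
outer loop
vertex 3.656 2.583 0.061
vertex 3.956 1.809 0.015
vertex 3.144 1.948 -0.094
endloop
endfacet
facet normal -0.401 0.509 -0.761
outer loop
vertex 3.656 2.583 0.061
vertex 3.144 1.948 -0.094
vertex 2.913 2.549 0.43
endloop
endfacet
facet normal 0.624 0.594 0.507
outer loop
vertex 4.227 2.325 0.607
vertex 3.582 2.783 0.864
vertex 3.836 2.132 1.314
endloop
endfacet
facet normal -0.505 0.787 0.355
outer loop
vertex 3.582 2.783 0.864
vertex 2.913 2.549 0.43
vertex 3.024 2.271 1.205
endloop
endfacet
facet normal -0.881 0.070 -0.468
outer loop
vertex 2.913 2.549 0.43
vertex 3.144 1.948 -0.094
vertex 2.753 1.755 0.613
endloop
endfacet
facet normal 0.014 -0.565 -0.825
outer loop
vertex 3.144 1.948 -0.094
vertex 3.956 1.809 0.015
vertex 3.398 1.297 0.356
endloop
endfacet
facet normal 0.945 -0.242 -0.222
outer loop
vertex 3.956 1.809 0.015
vertex 4.227 2.325 0.607
vertex 4.067 1.531 0.79
endloop
endfacet
facet normal -0.152 -0.117 0.981
outer loop
vertex 3.324 1.497 1.159
vertex 3.836 2.132 1.314
vertex 3.024 2.271 1.205
endloop
endfacet
facet normal -0.726 -0.318 0.609
outer loop
vertex 3.324 1.497 1.159
vertex 3.024 2.271 1.205
vertex 2.753 1.755 0.613
endloop
endfacet
facet normal -0.529 -0.834 0.159
outer loop
vertex 3.324 1.497 1.159
vertex 2.753 1.755 0.613
vertex 3.398 1.297 0.356
endloop
endfacet
facet normal 0.169 -0.953 0.253
outer loop
vertex 3.324 1.497 1.159
vertex 3.398 1.297 0.356
vertex 4.067 1.531 0.79
endloop
endfacet
facet normal 0.401 -0.509 0.761
outer loop
vertex 3.324 1.497 1.159
vertex 4.067 1.531 0.79
vertex 3.836 2.132 1.314
endloop
endfacet
facet normal -0.014 0.565 0.825
outer loop
vertex 3.024 2.271 1.205
vertex 3.836 2.132 1.314
vertex 3.582 2.783 0.864
endloop
endfacet
facet normal -0.945 0.242 0.222
outer loop
vertex 2.753 1.755 0.613
vertex 3.024 2.271 1.205
vertex 2.913 2.549 0.43
endloop
endfacet
facet normal -0.624 -0.594 -0.507
outer loop
vertex 3.398 1.297 0.356
vertex 2.753 1.755 0.613
vertex 3.144 1.948 -0.094
endloop
endfacet
facet normal 0.505 -0.787 -0.355
outer loop
vertex 4.067 1.531 0.79
vertex 3.398 1.297 0.356
vertex 3.956 1.809 0.015
endloop
endfacet
facet normal 0.881 -0.070 0.468
outer loop
vertex 3.836 2.132 1.314
vertex 4.067 1.531 0.79
vertex 4.227 2.325 0.607
endloop
endfacet
facet normal -0.046 -0.793 -0.607
outer loop
vertex 1.335 1.436 1.436
vertex 0.738 1.655 1.195
vertex 1.364 1.793 0.967
endloop
endfacet
facet normal 0.932 0.258 0.254
outer loop
vertex 1.335 1.436 1.436
vertex 1.364 1.793 0.967
vertex 0.802 2.765 2.045
endloop
endfacet
facet normal -0.046 -0.793 -0.607
outer loop
vertex 1.364 1.793 0.967
vertex 0.738 1.655 1.195
vertex 0.921 2.046 0.67
endloop
endfacet
facet normal 0.622 0.714 -0.320
outer loop
vertex 1.364 1.793 0.967
vertex 0.921 2.046 0.67
vertex 0.802 2.765 2.045
endloop
endfacet
facet normal -0.045 -0.794 -0.607
outer loop
vertex 0.921 2.046 0.67
vertex 0.738 1.655 1.195
vertex 0.341 2.004 0.768
endloop
endfacet
facet normal -0.142 0.872 -0.468
outer loop
vertex 0.921 2.046 0.67
vertex 0.341 2.004 0.768
vertex 0.802 2.765 2.045
endloop
endfacet
facet normal -0.045 -0.794 -0.607
outer loop
vertex 0.341 2.004 0.768
vertex 0.738 1.655 1.195
vertex 0.06 1.699 1.188
endloop
endfacet
facet normal -0.786 0.613 -0.081
outer loop
vertex 0.341 2.004 0.768
vertex 0.06 1.699 1.188
vertex 0.802 2.765 2.045
endloop
endfacet
facet normal -0.045 -0.794 -0.607
outer loop
vertex 0.06 1.699 1.188
vertex 0.738 1.655 1.195
vertex 0.29 1.361 1.613
endloop
endfacet
facet normal -0.824 0.131 0.551
outer loop
vertex 0.06 1.699 1.188
vertex 0.29 1.361 1.613
vertex 0.802 2.765 2.045
endloop
endfacet
facet normal -0.047 -0.793 -0.608
outer loop
vertex 0.29 1.361 1.613
vertex 0.738 1.655 1.195
vertex 0.857 1.243 1.723
endloop
endfacet
facet normal -0.228 -0.209 0.951
outer loop
vertex 0.29 1.361 1.613
vertex 0.857 1.243 1.723
vertex 0.802 2.765 2.045
endloop
endfacet
facet normal -0.045 -0.792 -0.608
outer loop
vertex 0.857 1.243 1.723
vertex 0.738 1.655 1.195
vertex 1.335 1.436 1.436
endloop
endfacet
facet normal 0.553 -0.153 0.819
outer loop
vertex 0.857 1.243 1.723
vertex 1.335 1.436 1.436
vertex 0.802 2.765 2.045
endloop
endfacet

endsolid


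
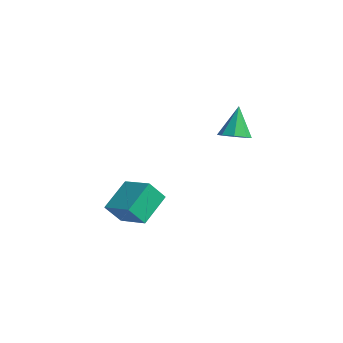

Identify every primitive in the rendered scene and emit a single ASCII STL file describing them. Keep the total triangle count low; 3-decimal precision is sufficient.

solid 
facet normal -0.948 -0.235 -0.214
outer loop
vertex -2.564 0.556 -0.777
vertex -2.539 1.409 -1.823
vertex -1.942 -0.891 -1.943
endloop
endfacet
facet normal -0.018 -0.632 0.775
outer loop
vertex -0.321 -0.489 -1.577
vertex -2.564 0.556 -0.777
vertex -1.942 -0.891 -1.943
endloop
endfacet
facet normal -0.948 -0.235 -0.214
outer loop
vertex -1.942 -0.891 -1.943
vertex -2.539 1.409 -1.823
vertex -1.917 -0.038 -2.989
endloop
endfacet
facet normal 0.317 -0.739 -0.595
outer loop
vertex -1.917 -0.038 -2.989
vertex -0.321 -0.489 -1.577
vertex -1.942 -0.891 -1.943
endloop
endfacet
facet normal -0.317 0.739 0.595
outer loop
vertex -2.564 0.556 -0.777
vertex -0.918 1.811 -1.457
vertex -2.539 1.409 -1.823
endloop
endfacet
facet normal -0.018 -0.632 0.775
outer loop
vertex -0.943 0.958 -0.411
vertex -2.564 0.556 -0.777
vertex -0.321 -0.489 -1.577
endloop
endfacet
facet normal -0.317 0.739 0.595
outer loop
vertex -0.943 0.958 -0.411
vertex -0.918 1.811 -1.457
vertex -2.564 0.556 -0.777
endloop
endfacet
facet normal 0.018 0.632 -0.775
outer loop
vertex -2.539 1.409 -1.823
vertex -0.918 1.811 -1.457
vertex -1.917 -0.038 -2.989
endloop
endfacet
facet normal 0.317 -0.739 -0.595
outer loop
vertex -0.296 0.364 -2.623
vertex -0.321 -0.489 -1.577
vertex -1.917 -0.038 -2.989
endloop
endfacet
facet normal 0.018 0.632 -0.775
outer loop
vertex -1.917 -0.038 -2.989
vertex -0.918 1.811 -1.457
vertex -0.296 0.364 -2.623
endloop
endfacet
facet normal 0.948 0.235 0.214
outer loop
vertex -0.296 0.364 -2.623
vertex -0.943 0.958 -0.411
vertex -0.321 -0.489 -1.577
endloop
endfacet
facet normal 0.948 0.235 0.214
outer loop
vertex -0.918 1.811 -1.457
vertex -0.943 0.958 -0.411
vertex -0.296 0.364 -2.623
endloop
endfacet
facet normal 0.267 -0.293 -0.918
outer loop
vertex 2.81 3.904 3.257
vertex 2.059 3.717 3.098
vertex 2.501 4.367 3.019
endloop
endfacet
facet normal 0.656 0.642 0.397
outer loop
vertex 2.81 3.904 3.257
vertex 2.501 4.367 3.019
vertex 1.581 4.243 4.742
endloop
endfacet
facet normal 0.267 -0.293 -0.918
outer loop
vertex 2.501 4.367 3.019
vertex 2.059 3.717 3.098
vertex 1.934 4.449 2.828
endloop
endfacet
facet normal 0.101 0.987 0.125
outer loop
vertex 2.501 4.367 3.019
vertex 1.934 4.449 2.828
vertex 1.581 4.243 4.742
endloop
endfacet
facet normal 0.267 -0.293 -0.918
outer loop
vertex 1.934 4.449 2.828
vertex 2.059 3.717 3.098
vertex 1.439 4.102 2.795
endloop
endfacet
facet normal -0.573 0.819 -0.018
outer loop
vertex 1.934 4.449 2.828
vertex 1.439 4.102 2.795
vertex 1.581 4.243 4.742
endloop
endfacet
facet normal 0.266 -0.294 -0.918
outer loop
vertex 1.439 4.102 2.795
vertex 2.059 3.717 3.098
vertex 1.308 3.53 2.94
endloop
endfacet
facet normal -0.970 0.236 0.054
outer loop
vertex 1.439 4.102 2.795
vertex 1.308 3.53 2.94
vertex 1.581 4.243 4.742
endloop
endfacet
facet normal 0.267 -0.295 -0.918
outer loop
vertex 1.308 3.53 2.94
vertex 2.059 3.717 3.098
vertex 1.616 3.068 3.178
endloop
endfacet
facet normal -0.858 -0.420 0.296
outer loop
vertex 1.308 3.53 2.94
vertex 1.616 3.068 3.178
vertex 1.581 4.243 4.742
endloop
endfacet
facet normal 0.266 -0.294 -0.918
outer loop
vertex 1.616 3.068 3.178
vertex 2.059 3.717 3.098
vertex 2.184 2.985 3.369
endloop
endfacet
facet normal -0.303 -0.765 0.568
outer loop
vertex 1.616 3.068 3.178
vertex 2.184 2.985 3.369
vertex 1.581 4.243 4.742
endloop
endfacet
facet normal 0.268 -0.294 -0.918
outer loop
vertex 2.184 2.985 3.369
vertex 2.059 3.717 3.098
vertex 2.678 3.332 3.402
endloop
endfacet
facet normal 0.372 -0.597 0.711
outer loop
vertex 2.184 2.985 3.369
vertex 2.678 3.332 3.402
vertex 1.581 4.243 4.742
endloop
endfacet
facet normal 0.268 -0.294 -0.917
outer loop
vertex 2.678 3.332 3.402
vertex 2.059 3.717 3.098
vertex 2.81 3.904 3.257
endloop
endfacet
facet normal 0.769 -0.015 0.640
outer loop
vertex 2.678 3.332 3.402
vertex 2.81 3.904 3.257
vertex 1.581 4.243 4.742
endloop
endfacet

endsolid


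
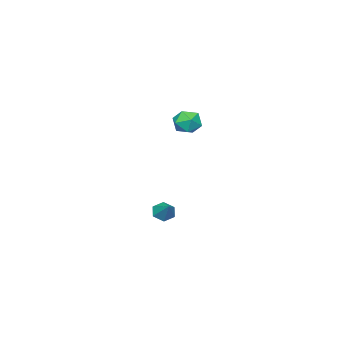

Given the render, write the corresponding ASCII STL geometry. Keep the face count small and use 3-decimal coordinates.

solid 
facet normal -0.481 -0.616 -0.624
outer loop
vertex 2.56 1.094 -3.803
vertex 2.275 0.871 -3.363
vertex 2.062 1.32 -3.642
endloop
endfacet
facet normal 0.264 0.873 -0.410
outer loop
vertex 2.56 1.094 -3.803
vertex 2.062 1.32 -3.642
vertex 2.805 1.549 -2.677
endloop
endfacet
facet normal -0.481 -0.616 -0.624
outer loop
vertex 2.062 1.32 -3.642
vertex 2.275 0.871 -3.363
vertex 1.777 1.097 -3.202
endloop
endfacet
facet normal -0.460 0.876 0.146
outer loop
vertex 2.062 1.32 -3.642
vertex 1.777 1.097 -3.202
vertex 2.805 1.549 -2.677
endloop
endfacet
facet normal -0.481 -0.617 -0.623
outer loop
vertex 1.777 1.097 -3.202
vertex 2.275 0.871 -3.363
vertex 1.991 0.648 -2.923
endloop
endfacet
facet normal -0.526 0.254 0.812
outer loop
vertex 1.777 1.097 -3.202
vertex 1.991 0.648 -2.923
vertex 2.805 1.549 -2.677
endloop
endfacet
facet normal -0.481 -0.617 -0.623
outer loop
vertex 1.991 0.648 -2.923
vertex 2.275 0.871 -3.363
vertex 2.489 0.422 -3.084
endloop
endfacet
facet normal 0.130 -0.369 0.920
outer loop
vertex 1.991 0.648 -2.923
vertex 2.489 0.422 -3.084
vertex 2.805 1.549 -2.677
endloop
endfacet
facet normal -0.481 -0.617 -0.623
outer loop
vertex 2.489 0.422 -3.084
vertex 2.275 0.871 -3.363
vertex 2.773 0.645 -3.524
endloop
endfacet
facet normal 0.855 -0.371 0.364
outer loop
vertex 2.489 0.422 -3.084
vertex 2.773 0.645 -3.524
vertex 2.805 1.549 -2.677
endloop
endfacet
facet normal -0.481 -0.616 -0.624
outer loop
vertex 2.773 0.645 -3.524
vertex 2.275 0.871 -3.363
vertex 2.56 1.094 -3.803
endloop
endfacet
facet normal 0.920 0.250 -0.301
outer loop
vertex 2.773 0.645 -3.524
vertex 2.56 1.094 -3.803
vertex 2.805 1.549 -2.677
endloop
endfacet
facet normal -0.690 0.705 0.164
outer loop
vertex 3.019 3.451 2.71
vertex 2.504 2.94 2.738
vertex 2.851 3.139 3.343
endloop
endfacet
facet normal -0.057 0.901 0.429
outer loop
vertex 3.019 3.451 2.71
vertex 2.851 3.139 3.343
vertex 3.545 3.264 3.173
endloop
endfacet
facet normal 0.415 0.903 -0.107
outer loop
vertex 3.019 3.451 2.71
vertex 3.545 3.264 3.173
vertex 3.627 3.142 2.462
endloop
endfacet
facet normal 0.073 0.708 -0.702
outer loop
vertex 3.019 3.451 2.71
vertex 3.627 3.142 2.462
vertex 2.984 2.942 2.193
endloop
endfacet
facet normal -0.610 0.585 -0.535
outer loop
vertex 3.019 3.451 2.71
vertex 2.984 2.942 2.193
vertex 2.504 2.94 2.738
endloop
endfacet
facet normal 0.147 0.408 0.901
outer loop
vertex 3.545 3.264 3.173
vertex 2.851 3.139 3.343
vertex 3.356 2.638 3.487
endloop
endfacet
facet normal -0.876 0.088 0.474
outer loop
vertex 2.851 3.139 3.343
vertex 2.504 2.94 2.738
vertex 2.713 2.438 3.218
endloop
endfacet
facet normal -0.746 -0.105 -0.658
outer loop
vertex 2.504 2.94 2.738
vertex 2.984 2.942 2.193
vertex 2.795 2.316 2.507
endloop
endfacet
facet normal 0.359 0.095 -0.929
outer loop
vertex 2.984 2.942 2.193
vertex 3.627 3.142 2.462
vertex 3.489 2.441 2.337
endloop
endfacet
facet normal 0.911 0.412 0.034
outer loop
vertex 3.627 3.142 2.462
vertex 3.545 3.264 3.173
vertex 3.836 2.64 2.942
endloop
endfacet
facet normal -0.073 -0.708 0.702
outer loop
vertex 3.321 2.129 2.97
vertex 3.356 2.638 3.487
vertex 2.713 2.438 3.218
endloop
endfacet
facet normal -0.415 -0.903 0.107
outer loop
vertex 3.321 2.129 2.97
vertex 2.713 2.438 3.218
vertex 2.795 2.316 2.507
endloop
endfacet
facet normal 0.057 -0.901 -0.429
outer loop
vertex 3.321 2.129 2.97
vertex 2.795 2.316 2.507
vertex 3.489 2.441 2.337
endloop
endfacet
facet normal 0.690 -0.705 -0.164
outer loop
vertex 3.321 2.129 2.97
vertex 3.489 2.441 2.337
vertex 3.836 2.64 2.942
endloop
endfacet
facet normal 0.610 -0.585 0.535
outer loop
vertex 3.321 2.129 2.97
vertex 3.836 2.64 2.942
vertex 3.356 2.638 3.487
endloop
endfacet
facet normal -0.359 -0.095 0.929
outer loop
vertex 2.713 2.438 3.218
vertex 3.356 2.638 3.487
vertex 2.851 3.139 3.343
endloop
endfacet
facet normal -0.911 -0.412 -0.034
outer loop
vertex 2.795 2.316 2.507
vertex 2.713 2.438 3.218
vertex 2.504 2.94 2.738
endloop
endfacet
facet normal -0.147 -0.408 -0.901
outer loop
vertex 3.489 2.441 2.337
vertex 2.795 2.316 2.507
vertex 2.984 2.942 2.193
endloop
endfacet
facet normal 0.876 -0.088 -0.474
outer loop
vertex 3.836 2.64 2.942
vertex 3.489 2.441 2.337
vertex 3.627 3.142 2.462
endloop
endfacet
facet normal 0.746 0.105 0.658
outer loop
vertex 3.356 2.638 3.487
vertex 3.836 2.64 2.942
vertex 3.545 3.264 3.173
endloop
endfacet

endsolid


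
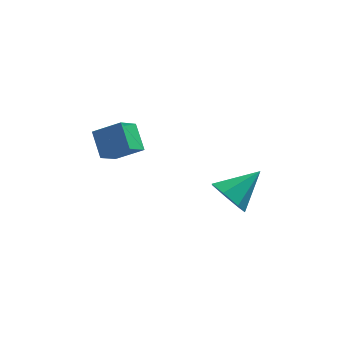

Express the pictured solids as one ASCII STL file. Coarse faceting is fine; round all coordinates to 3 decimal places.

solid 
facet normal -0.850 0.094 -0.518
outer loop
vertex -2.092 -1.058 3.429
vertex -1.641 -0.298 2.826
vertex -1.717 -1.888 2.663
endloop
endfacet
facet normal -0.421 -0.711 0.564
outer loop
vertex -0.679 -2.002 3.294
vertex -2.092 -1.058 3.429
vertex -1.717 -1.888 2.663
endloop
endfacet
facet normal -0.850 0.094 -0.518
outer loop
vertex -1.717 -1.888 2.663
vertex -1.641 -0.298 2.826
vertex -1.266 -1.128 2.06
endloop
endfacet
facet normal 0.315 -0.698 -0.644
outer loop
vertex -1.266 -1.128 2.06
vertex -0.679 -2.002 3.294
vertex -1.717 -1.888 2.663
endloop
endfacet
facet normal -0.315 0.698 0.644
outer loop
vertex -2.092 -1.058 3.429
vertex -0.603 -0.412 3.457
vertex -1.641 -0.298 2.826
endloop
endfacet
facet normal -0.421 -0.711 0.564
outer loop
vertex -1.054 -1.172 4.06
vertex -2.092 -1.058 3.429
vertex -0.679 -2.002 3.294
endloop
endfacet
facet normal -0.315 0.698 0.644
outer loop
vertex -1.054 -1.172 4.06
vertex -0.603 -0.412 3.457
vertex -2.092 -1.058 3.429
endloop
endfacet
facet normal 0.421 0.711 -0.564
outer loop
vertex -1.641 -0.298 2.826
vertex -0.603 -0.412 3.457
vertex -1.266 -1.128 2.06
endloop
endfacet
facet normal 0.315 -0.698 -0.644
outer loop
vertex -0.228 -1.242 2.691
vertex -0.679 -2.002 3.294
vertex -1.266 -1.128 2.06
endloop
endfacet
facet normal 0.421 0.711 -0.564
outer loop
vertex -1.266 -1.128 2.06
vertex -0.603 -0.412 3.457
vertex -0.228 -1.242 2.691
endloop
endfacet
facet normal 0.850 -0.094 0.518
outer loop
vertex -0.228 -1.242 2.691
vertex -1.054 -1.172 4.06
vertex -0.679 -2.002 3.294
endloop
endfacet
facet normal 0.850 -0.094 0.518
outer loop
vertex -0.603 -0.412 3.457
vertex -1.054 -1.172 4.06
vertex -0.228 -1.242 2.691
endloop
endfacet
facet normal -0.685 -0.490 -0.538
outer loop
vertex 3.365 -1.575 -0.265
vertex 2.724 -1.175 0.187
vertex 3.119 -0.913 -0.555
endloop
endfacet
facet normal 0.885 0.134 -0.446
outer loop
vertex 3.365 -1.575 -0.265
vertex 3.119 -0.913 -0.555
vertex 3.856 -0.365 1.073
endloop
endfacet
facet normal -0.685 -0.492 -0.538
outer loop
vertex 3.119 -0.913 -0.555
vertex 2.724 -1.175 0.187
vertex 2.575 -0.449 -0.287
endloop
endfacet
facet normal 0.435 0.775 -0.458
outer loop
vertex 3.119 -0.913 -0.555
vertex 2.575 -0.449 -0.287
vertex 3.856 -0.365 1.073
endloop
endfacet
facet normal -0.686 -0.491 -0.537
outer loop
vertex 2.575 -0.449 -0.287
vertex 2.724 -1.175 0.187
vertex 2.144 -0.531 0.338
endloop
endfacet
facet normal -0.117 0.992 0.049
outer loop
vertex 2.575 -0.449 -0.287
vertex 2.144 -0.531 0.338
vertex 3.856 -0.365 1.073
endloop
endfacet
facet normal -0.685 -0.491 -0.538
outer loop
vertex 2.144 -0.531 0.338
vertex 2.724 -1.175 0.187
vertex 2.15 -1.099 0.849
endloop
endfacet
facet normal -0.359 0.622 0.696
outer loop
vertex 2.144 -0.531 0.338
vertex 2.15 -1.099 0.849
vertex 3.856 -0.365 1.073
endloop
endfacet
facet normal -0.685 -0.492 -0.538
outer loop
vertex 2.15 -1.099 0.849
vertex 2.724 -1.175 0.187
vertex 2.589 -1.724 0.861
endloop
endfacet
facet normal -0.106 -0.056 0.993
outer loop
vertex 2.15 -1.099 0.849
vertex 2.589 -1.724 0.861
vertex 3.856 -0.365 1.073
endloop
endfacet
facet normal -0.686 -0.491 -0.537
outer loop
vertex 2.589 -1.724 0.861
vertex 2.724 -1.175 0.187
vertex 3.129 -1.936 0.365
endloop
endfacet
facet normal 0.450 -0.532 0.717
outer loop
vertex 2.589 -1.724 0.861
vertex 3.129 -1.936 0.365
vertex 3.856 -0.365 1.073
endloop
endfacet
facet normal -0.685 -0.491 -0.538
outer loop
vertex 3.129 -1.936 0.365
vertex 2.724 -1.175 0.187
vertex 3.365 -1.575 -0.265
endloop
endfacet
facet normal 0.891 -0.447 0.077
outer loop
vertex 3.129 -1.936 0.365
vertex 3.365 -1.575 -0.265
vertex 3.856 -0.365 1.073
endloop
endfacet

endsolid


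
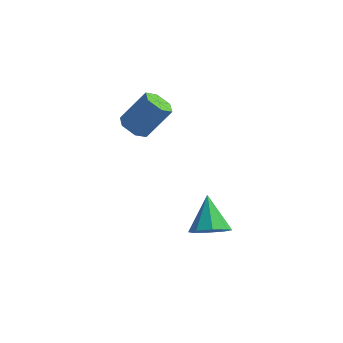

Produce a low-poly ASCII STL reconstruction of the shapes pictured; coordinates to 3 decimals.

solid 
facet normal -0.522 -0.328 -0.787
outer loop
vertex -3.125 -2.58 2.109
vertex -3.773 -2.443 2.482
vertex -3.462 -1.901 2.05
endloop
endfacet
facet normal 0.728 0.308 -0.612
outer loop
vertex -3.125 -2.58 2.109
vertex -3.462 -1.901 2.05
vertex -2.159 -1.973 3.565
endloop
endfacet
facet normal 0.728 0.309 -0.612
outer loop
vertex -2.159 -1.973 3.565
vertex -3.462 -1.901 2.05
vertex -2.496 -1.295 3.506
endloop
endfacet
facet normal 0.522 0.328 0.787
outer loop
vertex -2.159 -1.973 3.565
vertex -2.496 -1.295 3.506
vertex -2.807 -1.837 3.938
endloop
endfacet
facet normal -0.522 -0.328 -0.787
outer loop
vertex -3.462 -1.901 2.05
vertex -3.773 -2.443 2.482
vertex -4.11 -1.764 2.423
endloop
endfacet
facet normal -0.019 0.927 -0.373
outer loop
vertex -3.462 -1.901 2.05
vertex -4.11 -1.764 2.423
vertex -2.496 -1.295 3.506
endloop
endfacet
facet normal -0.019 0.927 -0.373
outer loop
vertex -2.496 -1.295 3.506
vertex -4.11 -1.764 2.423
vertex -3.143 -1.158 3.879
endloop
endfacet
facet normal 0.523 0.327 0.787
outer loop
vertex -2.496 -1.295 3.506
vertex -3.143 -1.158 3.879
vertex -2.807 -1.837 3.938
endloop
endfacet
facet normal -0.522 -0.328 -0.788
outer loop
vertex -4.11 -1.764 2.423
vertex -3.773 -2.443 2.482
vertex -4.421 -2.307 2.855
endloop
endfacet
facet normal -0.748 0.619 0.239
outer loop
vertex -4.11 -1.764 2.423
vertex -4.421 -2.307 2.855
vertex -3.143 -1.158 3.879
endloop
endfacet
facet normal -0.748 0.620 0.238
outer loop
vertex -3.143 -1.158 3.879
vertex -4.421 -2.307 2.855
vertex -3.455 -1.7 4.311
endloop
endfacet
facet normal 0.522 0.327 0.788
outer loop
vertex -3.143 -1.158 3.879
vertex -3.455 -1.7 4.311
vertex -2.807 -1.837 3.938
endloop
endfacet
facet normal -0.522 -0.328 -0.787
outer loop
vertex -4.421 -2.307 2.855
vertex -3.773 -2.443 2.482
vertex -4.084 -2.985 2.914
endloop
endfacet
facet normal -0.728 -0.309 0.612
outer loop
vertex -4.421 -2.307 2.855
vertex -4.084 -2.985 2.914
vertex -3.455 -1.7 4.311
endloop
endfacet
facet normal -0.728 -0.308 0.612
outer loop
vertex -3.455 -1.7 4.311
vertex -4.084 -2.985 2.914
vertex -3.118 -2.379 4.37
endloop
endfacet
facet normal 0.522 0.328 0.787
outer loop
vertex -3.455 -1.7 4.311
vertex -3.118 -2.379 4.37
vertex -2.807 -1.837 3.938
endloop
endfacet
facet normal -0.523 -0.327 -0.787
outer loop
vertex -4.084 -2.985 2.914
vertex -3.773 -2.443 2.482
vertex -3.437 -3.122 2.541
endloop
endfacet
facet normal 0.019 -0.927 0.373
outer loop
vertex -4.084 -2.985 2.914
vertex -3.437 -3.122 2.541
vertex -3.118 -2.379 4.37
endloop
endfacet
facet normal 0.019 -0.927 0.373
outer loop
vertex -3.118 -2.379 4.37
vertex -3.437 -3.122 2.541
vertex -2.47 -2.516 3.997
endloop
endfacet
facet normal 0.522 0.328 0.787
outer loop
vertex -3.118 -2.379 4.37
vertex -2.47 -2.516 3.997
vertex -2.807 -1.837 3.938
endloop
endfacet
facet normal -0.522 -0.327 -0.788
outer loop
vertex -3.437 -3.122 2.541
vertex -3.773 -2.443 2.482
vertex -3.125 -2.58 2.109
endloop
endfacet
facet normal 0.747 -0.620 -0.238
outer loop
vertex -3.437 -3.122 2.541
vertex -3.125 -2.58 2.109
vertex -2.47 -2.516 3.997
endloop
endfacet
facet normal 0.749 -0.619 -0.239
outer loop
vertex -2.47 -2.516 3.997
vertex -3.125 -2.58 2.109
vertex -2.159 -1.973 3.565
endloop
endfacet
facet normal 0.522 0.328 0.788
outer loop
vertex -2.47 -2.516 3.997
vertex -2.159 -1.973 3.565
vertex -2.807 -1.837 3.938
endloop
endfacet
facet normal 0.289 -0.652 -0.701
outer loop
vertex 1.075 -4.201 -1.672
vertex 0.27 -4.059 -2.136
vertex 1.124 -3.665 -2.15
endloop
endfacet
facet normal 0.744 0.405 0.531
outer loop
vertex 1.075 -4.201 -1.672
vertex 1.124 -3.665 -2.15
vertex -0.27 -2.841 -0.824
endloop
endfacet
facet normal 0.289 -0.651 -0.702
outer loop
vertex 1.124 -3.665 -2.15
vertex 0.27 -4.059 -2.136
vertex 0.672 -3.36 -2.619
endloop
endfacet
facet normal 0.533 0.845 0.036
outer loop
vertex 1.124 -3.665 -2.15
vertex 0.672 -3.36 -2.619
vertex -0.27 -2.841 -0.824
endloop
endfacet
facet normal 0.290 -0.651 -0.701
outer loop
vertex 0.672 -3.36 -2.619
vertex 0.27 -4.059 -2.136
vertex -0.015 -3.464 -2.806
endloop
endfacet
facet normal -0.060 0.950 -0.306
outer loop
vertex 0.672 -3.36 -2.619
vertex -0.015 -3.464 -2.806
vertex -0.27 -2.841 -0.824
endloop
endfacet
facet normal 0.289 -0.652 -0.701
outer loop
vertex -0.015 -3.464 -2.806
vertex 0.27 -4.059 -2.136
vertex -0.535 -3.916 -2.6
endloop
endfacet
facet normal -0.691 0.660 -0.296
outer loop
vertex -0.015 -3.464 -2.806
vertex -0.535 -3.916 -2.6
vertex -0.27 -2.841 -0.824
endloop
endfacet
facet normal 0.289 -0.651 -0.702
outer loop
vertex -0.535 -3.916 -2.6
vertex 0.27 -4.059 -2.136
vertex -0.583 -4.452 -2.123
endloop
endfacet
facet normal -0.988 0.143 0.061
outer loop
vertex -0.535 -3.916 -2.6
vertex -0.583 -4.452 -2.123
vertex -0.27 -2.841 -0.824
endloop
endfacet
facet normal 0.289 -0.651 -0.702
outer loop
vertex -0.583 -4.452 -2.123
vertex 0.27 -4.059 -2.136
vertex -0.131 -4.758 -1.653
endloop
endfacet
facet normal -0.777 -0.296 0.555
outer loop
vertex -0.583 -4.452 -2.123
vertex -0.131 -4.758 -1.653
vertex -0.27 -2.841 -0.824
endloop
endfacet
facet normal 0.289 -0.651 -0.702
outer loop
vertex -0.131 -4.758 -1.653
vertex 0.27 -4.059 -2.136
vertex 0.556 -4.654 -1.467
endloop
endfacet
facet normal -0.182 -0.401 0.898
outer loop
vertex -0.131 -4.758 -1.653
vertex 0.556 -4.654 -1.467
vertex -0.27 -2.841 -0.824
endloop
endfacet
facet normal 0.290 -0.650 -0.702
outer loop
vertex 0.556 -4.654 -1.467
vertex 0.27 -4.059 -2.136
vertex 1.075 -4.201 -1.672
endloop
endfacet
facet normal 0.447 -0.111 0.887
outer loop
vertex 0.556 -4.654 -1.467
vertex 1.075 -4.201 -1.672
vertex -0.27 -2.841 -0.824
endloop
endfacet

endsolid


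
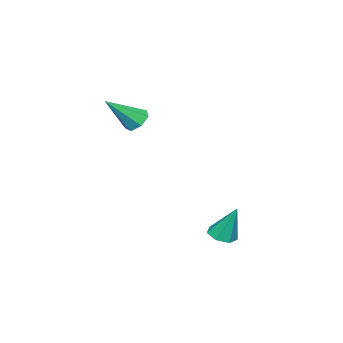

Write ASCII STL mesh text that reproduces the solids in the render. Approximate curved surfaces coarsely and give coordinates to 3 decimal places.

solid 
facet normal -0.598 0.436 -0.673
outer loop
vertex 0.502 -0.89 0.189
vertex 0.151 -1.283 0.246
vertex 0.182 -0.827 0.514
endloop
endfacet
facet normal 0.562 0.716 0.415
outer loop
vertex 0.502 -0.89 0.189
vertex 0.182 -0.827 0.514
vertex 1.049 -1.937 1.254
endloop
endfacet
facet normal -0.599 0.435 -0.672
outer loop
vertex 0.182 -0.827 0.514
vertex 0.151 -1.283 0.246
vertex -0.16 -1.108 0.637
endloop
endfacet
facet normal -0.099 0.497 0.862
outer loop
vertex 0.182 -0.827 0.514
vertex -0.16 -1.108 0.637
vertex 1.049 -1.937 1.254
endloop
endfacet
facet normal -0.599 0.436 -0.672
outer loop
vertex -0.16 -1.108 0.637
vertex 0.151 -1.283 0.246
vertex -0.269 -1.521 0.466
endloop
endfacet
facet normal -0.548 -0.193 0.814
outer loop
vertex -0.16 -1.108 0.637
vertex -0.269 -1.521 0.466
vertex 1.049 -1.937 1.254
endloop
endfacet
facet normal -0.599 0.436 -0.672
outer loop
vertex -0.269 -1.521 0.466
vertex 0.151 -1.283 0.246
vertex -0.061 -1.755 0.129
endloop
endfacet
facet normal -0.448 -0.840 0.306
outer loop
vertex -0.269 -1.521 0.466
vertex -0.061 -1.755 0.129
vertex 1.049 -1.937 1.254
endloop
endfacet
facet normal -0.598 0.435 -0.673
outer loop
vertex -0.061 -1.755 0.129
vertex 0.151 -1.283 0.246
vertex 0.307 -1.634 -0.12
endloop
endfacet
facet normal 0.125 -0.952 -0.278
outer loop
vertex -0.061 -1.755 0.129
vertex 0.307 -1.634 -0.12
vertex 1.049 -1.937 1.254
endloop
endfacet
facet normal -0.598 0.436 -0.673
outer loop
vertex 0.307 -1.634 -0.12
vertex 0.151 -1.283 0.246
vertex 0.557 -1.249 -0.093
endloop
endfacet
facet normal 0.742 -0.447 -0.499
outer loop
vertex 0.307 -1.634 -0.12
vertex 0.557 -1.249 -0.093
vertex 1.049 -1.937 1.254
endloop
endfacet
facet normal -0.598 0.436 -0.672
outer loop
vertex 0.557 -1.249 -0.093
vertex 0.151 -1.283 0.246
vertex 0.502 -0.89 0.189
endloop
endfacet
facet normal 0.936 0.294 -0.192
outer loop
vertex 0.557 -1.249 -0.093
vertex 0.502 -0.89 0.189
vertex 1.049 -1.937 1.254
endloop
endfacet
facet normal -0.003 -0.395 -0.919
outer loop
vertex 2.323 2.93 -3.425
vertex 1.808 2.866 -3.396
vertex 2.073 3.276 -3.573
endloop
endfacet
facet normal 0.787 0.609 0.095
outer loop
vertex 2.323 2.93 -3.425
vertex 2.073 3.276 -3.573
vertex 1.812 3.394 -2.164
endloop
endfacet
facet normal -0.004 -0.394 -0.919
outer loop
vertex 2.073 3.276 -3.573
vertex 1.808 2.866 -3.396
vertex 1.624 3.313 -3.587
endloop
endfacet
facet normal 0.084 0.994 -0.068
outer loop
vertex 2.073 3.276 -3.573
vertex 1.624 3.313 -3.587
vertex 1.812 3.394 -2.164
endloop
endfacet
facet normal -0.004 -0.394 -0.919
outer loop
vertex 1.624 3.313 -3.587
vertex 1.808 2.866 -3.396
vertex 1.313 3.013 -3.457
endloop
endfacet
facet normal -0.683 0.729 0.049
outer loop
vertex 1.624 3.313 -3.587
vertex 1.313 3.013 -3.457
vertex 1.812 3.394 -2.164
endloop
endfacet
facet normal -0.004 -0.394 -0.919
outer loop
vertex 1.313 3.013 -3.457
vertex 1.808 2.866 -3.396
vertex 1.375 2.602 -3.281
endloop
endfacet
facet normal -0.934 0.012 0.357
outer loop
vertex 1.313 3.013 -3.457
vertex 1.375 2.602 -3.281
vertex 1.812 3.394 -2.164
endloop
endfacet
facet normal -0.003 -0.395 -0.919
outer loop
vertex 1.375 2.602 -3.281
vertex 1.808 2.866 -3.396
vertex 1.763 2.39 -3.191
endloop
endfacet
facet normal -0.481 -0.615 0.624
outer loop
vertex 1.375 2.602 -3.281
vertex 1.763 2.39 -3.191
vertex 1.812 3.394 -2.164
endloop
endfacet
facet normal -0.003 -0.395 -0.919
outer loop
vertex 1.763 2.39 -3.191
vertex 1.808 2.866 -3.396
vertex 2.185 2.536 -3.255
endloop
endfacet
facet normal 0.335 -0.682 0.651
outer loop
vertex 1.763 2.39 -3.191
vertex 2.185 2.536 -3.255
vertex 1.812 3.394 -2.164
endloop
endfacet
facet normal -0.003 -0.395 -0.919
outer loop
vertex 2.185 2.536 -3.255
vertex 1.808 2.866 -3.396
vertex 2.323 2.93 -3.425
endloop
endfacet
facet normal 0.900 -0.136 0.415
outer loop
vertex 2.185 2.536 -3.255
vertex 2.323 2.93 -3.425
vertex 1.812 3.394 -2.164
endloop
endfacet

endsolid


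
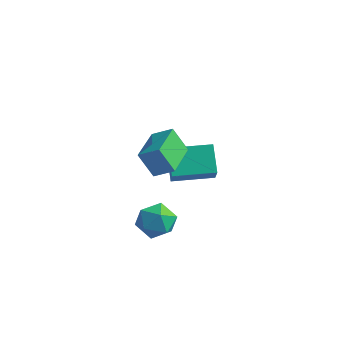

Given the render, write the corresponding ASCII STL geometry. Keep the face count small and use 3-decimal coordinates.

solid 
facet normal -0.497 0.566 0.658
outer loop
vertex -0.599 0.064 -0.676
vertex 0.96 1.329 -0.587
vertex -1.23 0.927 -1.893
endloop
endfacet
facet normal -0.775 -0.630 -0.045
outer loop
vertex -0.46 0.051 -2.913
vertex -0.599 0.064 -0.676
vertex -1.23 0.927 -1.893
endloop
endfacet
facet normal -0.497 0.565 0.659
outer loop
vertex -1.23 0.927 -1.893
vertex 0.96 1.329 -0.587
vertex 0.329 2.193 -1.803
endloop
endfacet
facet normal -0.389 0.533 -0.751
outer loop
vertex 0.329 2.193 -1.803
vertex -0.46 0.051 -2.913
vertex -1.23 0.927 -1.893
endloop
endfacet
facet normal 0.389 -0.533 0.751
outer loop
vertex -0.599 0.064 -0.676
vertex 1.73 0.453 -1.607
vertex 0.96 1.329 -0.587
endloop
endfacet
facet normal -0.776 -0.629 -0.045
outer loop
vertex 0.171 -0.813 -1.697
vertex -0.599 0.064 -0.676
vertex -0.46 0.051 -2.913
endloop
endfacet
facet normal 0.389 -0.533 0.751
outer loop
vertex 0.171 -0.813 -1.697
vertex 1.73 0.453 -1.607
vertex -0.599 0.064 -0.676
endloop
endfacet
facet normal 0.776 0.630 0.045
outer loop
vertex 0.96 1.329 -0.587
vertex 1.73 0.453 -1.607
vertex 0.329 2.193 -1.803
endloop
endfacet
facet normal -0.389 0.533 -0.751
outer loop
vertex 1.099 1.316 -2.824
vertex -0.46 0.051 -2.913
vertex 0.329 2.193 -1.803
endloop
endfacet
facet normal 0.776 0.630 0.044
outer loop
vertex 0.329 2.193 -1.803
vertex 1.73 0.453 -1.607
vertex 1.099 1.316 -2.824
endloop
endfacet
facet normal 0.496 -0.565 -0.659
outer loop
vertex 1.099 1.316 -2.824
vertex 0.171 -0.813 -1.697
vertex -0.46 0.051 -2.913
endloop
endfacet
facet normal 0.497 -0.565 -0.658
outer loop
vertex 1.73 0.453 -1.607
vertex 0.171 -0.813 -1.697
vertex 1.099 1.316 -2.824
endloop
endfacet
facet normal -0.824 -0.250 -0.509
outer loop
vertex 0.86 -4.454 2.452
vertex 0.343 -2.627 2.393
vertex 1.536 -4.3 1.282
endloop
endfacet
facet normal 0.272 -0.962 0.031
outer loop
vertex 2.417 -4.033 1.827
vertex 0.86 -4.454 2.452
vertex 1.536 -4.3 1.282
endloop
endfacet
facet normal -0.824 -0.250 -0.509
outer loop
vertex 1.536 -4.3 1.282
vertex 0.343 -2.627 2.393
vertex 1.019 -2.473 1.223
endloop
endfacet
facet normal 0.498 0.113 -0.860
outer loop
vertex 1.019 -2.473 1.223
vertex 2.417 -4.033 1.827
vertex 1.536 -4.3 1.282
endloop
endfacet
facet normal -0.498 -0.113 0.860
outer loop
vertex 0.86 -4.454 2.452
vertex 1.224 -2.36 2.938
vertex 0.343 -2.627 2.393
endloop
endfacet
facet normal 0.272 -0.962 0.031
outer loop
vertex 1.741 -4.187 2.997
vertex 0.86 -4.454 2.452
vertex 2.417 -4.033 1.827
endloop
endfacet
facet normal -0.498 -0.113 0.860
outer loop
vertex 1.741 -4.187 2.997
vertex 1.224 -2.36 2.938
vertex 0.86 -4.454 2.452
endloop
endfacet
facet normal -0.272 0.962 -0.031
outer loop
vertex 0.343 -2.627 2.393
vertex 1.224 -2.36 2.938
vertex 1.019 -2.473 1.223
endloop
endfacet
facet normal 0.498 0.113 -0.860
outer loop
vertex 1.9 -2.206 1.768
vertex 2.417 -4.033 1.827
vertex 1.019 -2.473 1.223
endloop
endfacet
facet normal -0.272 0.962 -0.031
outer loop
vertex 1.019 -2.473 1.223
vertex 1.224 -2.36 2.938
vertex 1.9 -2.206 1.768
endloop
endfacet
facet normal 0.824 0.250 0.509
outer loop
vertex 1.9 -2.206 1.768
vertex 1.741 -4.187 2.997
vertex 2.417 -4.033 1.827
endloop
endfacet
facet normal 0.824 0.250 0.509
outer loop
vertex 1.224 -2.36 2.938
vertex 1.741 -4.187 2.997
vertex 1.9 -2.206 1.768
endloop
endfacet
facet normal -0.959 -0.167 0.227
outer loop
vertex -0.444 -2.004 -3.387
vertex -0.376 -2.94 -3.786
vertex -0.168 -2.791 -2.799
endloop
endfacet
facet normal -0.662 0.286 0.693
outer loop
vertex -0.444 -2.004 -3.387
vertex -0.168 -2.791 -2.799
vertex 0.311 -1.895 -2.711
endloop
endfacet
facet normal -0.416 0.848 0.328
outer loop
vertex -0.444 -2.004 -3.387
vertex 0.311 -1.895 -2.711
vertex 0.399 -1.491 -3.643
endloop
endfacet
facet normal -0.562 0.743 -0.363
outer loop
vertex -0.444 -2.004 -3.387
vertex 0.399 -1.491 -3.643
vertex -0.026 -2.137 -4.308
endloop
endfacet
facet normal -0.898 0.116 -0.424
outer loop
vertex -0.444 -2.004 -3.387
vertex -0.026 -2.137 -4.308
vertex -0.376 -2.94 -3.786
endloop
endfacet
facet normal -0.104 -0.042 0.994
outer loop
vertex 0.311 -1.895 -2.711
vertex -0.168 -2.791 -2.799
vertex 0.846 -2.763 -2.692
endloop
endfacet
facet normal -0.585 -0.775 0.240
outer loop
vertex -0.168 -2.791 -2.799
vertex -0.376 -2.94 -3.786
vertex 0.421 -3.409 -3.357
endloop
endfacet
facet normal -0.486 -0.317 -0.814
outer loop
vertex -0.376 -2.94 -3.786
vertex -0.026 -2.137 -4.308
vertex 0.509 -3.005 -4.289
endloop
endfacet
facet normal 0.056 0.698 -0.714
outer loop
vertex -0.026 -2.137 -4.308
vertex 0.399 -1.491 -3.643
vertex 0.988 -2.109 -4.201
endloop
endfacet
facet normal 0.293 0.867 0.403
outer loop
vertex 0.399 -1.491 -3.643
vertex 0.311 -1.895 -2.711
vertex 1.196 -1.96 -3.214
endloop
endfacet
facet normal 0.562 -0.743 0.363
outer loop
vertex 1.264 -2.896 -3.613
vertex 0.846 -2.763 -2.692
vertex 0.421 -3.409 -3.357
endloop
endfacet
facet normal 0.416 -0.848 -0.328
outer loop
vertex 1.264 -2.896 -3.613
vertex 0.421 -3.409 -3.357
vertex 0.509 -3.005 -4.289
endloop
endfacet
facet normal 0.662 -0.286 -0.693
outer loop
vertex 1.264 -2.896 -3.613
vertex 0.509 -3.005 -4.289
vertex 0.988 -2.109 -4.201
endloop
endfacet
facet normal 0.959 0.167 -0.227
outer loop
vertex 1.264 -2.896 -3.613
vertex 0.988 -2.109 -4.201
vertex 1.196 -1.96 -3.214
endloop
endfacet
facet normal 0.898 -0.116 0.424
outer loop
vertex 1.264 -2.896 -3.613
vertex 1.196 -1.96 -3.214
vertex 0.846 -2.763 -2.692
endloop
endfacet
facet normal -0.056 -0.698 0.714
outer loop
vertex 0.421 -3.409 -3.357
vertex 0.846 -2.763 -2.692
vertex -0.168 -2.791 -2.799
endloop
endfacet
facet normal -0.293 -0.867 -0.403
outer loop
vertex 0.509 -3.005 -4.289
vertex 0.421 -3.409 -3.357
vertex -0.376 -2.94 -3.786
endloop
endfacet
facet normal 0.104 0.042 -0.994
outer loop
vertex 0.988 -2.109 -4.201
vertex 0.509 -3.005 -4.289
vertex -0.026 -2.137 -4.308
endloop
endfacet
facet normal 0.585 0.775 -0.240
outer loop
vertex 1.196 -1.96 -3.214
vertex 0.988 -2.109 -4.201
vertex 0.399 -1.491 -3.643
endloop
endfacet
facet normal 0.486 0.317 0.814
outer loop
vertex 0.846 -2.763 -2.692
vertex 1.196 -1.96 -3.214
vertex 0.311 -1.895 -2.711
endloop
endfacet

endsolid
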